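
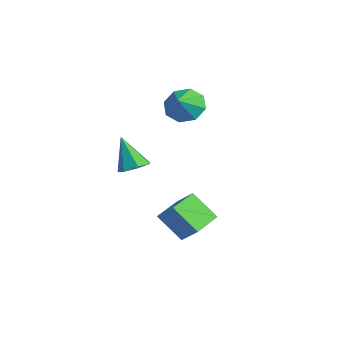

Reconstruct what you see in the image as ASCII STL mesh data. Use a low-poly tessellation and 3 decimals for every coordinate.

solid 
facet normal -0.565 0.570 -0.596
outer loop
vertex -2.247 1.588 1.325
vertex -3.011 1.434 1.902
vertex -2.303 2.095 1.863
endloop
endfacet
facet normal 0.994 -0.007 0.110
outer loop
vertex -2.247 1.588 1.325
vertex -2.303 2.095 1.863
vertex -2.389 0.806 2.558
endloop
endfacet
facet normal -0.565 0.570 -0.596
outer loop
vertex -2.303 2.095 1.863
vertex -3.011 1.434 1.902
vertex -2.774 2.215 2.425
endloop
endfacet
facet normal 0.766 0.265 0.586
outer loop
vertex -2.303 2.095 1.863
vertex -2.774 2.215 2.425
vertex -2.389 0.806 2.558
endloop
endfacet
facet normal -0.565 0.571 -0.596
outer loop
vertex -2.774 2.215 2.425
vertex -3.011 1.434 1.902
vertex -3.383 1.878 2.68
endloop
endfacet
facet normal 0.299 0.170 0.939
outer loop
vertex -2.774 2.215 2.425
vertex -3.383 1.878 2.68
vertex -2.389 0.806 2.558
endloop
endfacet
facet normal -0.566 0.570 -0.596
outer loop
vertex -3.383 1.878 2.68
vertex -3.011 1.434 1.902
vertex -3.775 1.279 2.48
endloop
endfacet
facet normal -0.134 -0.234 0.963
outer loop
vertex -3.383 1.878 2.68
vertex -3.775 1.279 2.48
vertex -2.389 0.806 2.558
endloop
endfacet
facet normal -0.566 0.570 -0.595
outer loop
vertex -3.775 1.279 2.48
vertex -3.011 1.434 1.902
vertex -3.719 0.772 1.941
endloop
endfacet
facet normal -0.280 -0.714 0.642
outer loop
vertex -3.775 1.279 2.48
vertex -3.719 0.772 1.941
vertex -2.389 0.806 2.558
endloop
endfacet
facet normal -0.566 0.570 -0.596
outer loop
vertex -3.719 0.772 1.941
vertex -3.011 1.434 1.902
vertex -3.249 0.652 1.38
endloop
endfacet
facet normal -0.052 -0.985 0.167
outer loop
vertex -3.719 0.772 1.941
vertex -3.249 0.652 1.38
vertex -2.389 0.806 2.558
endloop
endfacet
facet normal -0.565 0.570 -0.596
outer loop
vertex -3.249 0.652 1.38
vertex -3.011 1.434 1.902
vertex -2.639 0.989 1.124
endloop
endfacet
facet normal 0.414 -0.891 -0.186
outer loop
vertex -3.249 0.652 1.38
vertex -2.639 0.989 1.124
vertex -2.389 0.806 2.558
endloop
endfacet
facet normal -0.565 0.570 -0.596
outer loop
vertex -2.639 0.989 1.124
vertex -3.011 1.434 1.902
vertex -2.247 1.588 1.325
endloop
endfacet
facet normal 0.849 -0.485 -0.210
outer loop
vertex -2.639 0.989 1.124
vertex -2.247 1.588 1.325
vertex -2.389 0.806 2.558
endloop
endfacet
facet normal -0.503 0.848 0.165
outer loop
vertex -1.367 0.298 -2.981
vertex -0.523 0.638 -2.154
vertex -0.513 1.034 -4.158
endloop
endfacet
facet normal -0.687 -0.277 -0.672
outer loop
vertex 0.243 -0.238 -4.406
vertex -1.367 0.298 -2.981
vertex -0.513 1.034 -4.158
endloop
endfacet
facet normal -0.504 0.848 0.165
outer loop
vertex -0.513 1.034 -4.158
vertex -0.523 0.638 -2.154
vertex 0.332 1.375 -3.331
endloop
endfacet
facet normal 0.524 0.452 -0.722
outer loop
vertex 0.332 1.375 -3.331
vertex 0.243 -0.238 -4.406
vertex -0.513 1.034 -4.158
endloop
endfacet
facet normal -0.525 -0.452 0.721
outer loop
vertex -1.367 0.298 -2.981
vertex 0.233 -0.634 -2.402
vertex -0.523 0.638 -2.154
endloop
endfacet
facet normal -0.687 -0.276 -0.672
outer loop
vertex -0.612 -0.975 -3.229
vertex -1.367 0.298 -2.981
vertex 0.243 -0.238 -4.406
endloop
endfacet
facet normal -0.524 -0.452 0.722
outer loop
vertex -0.612 -0.975 -3.229
vertex 0.233 -0.634 -2.402
vertex -1.367 0.298 -2.981
endloop
endfacet
facet normal 0.687 0.277 0.672
outer loop
vertex -0.523 0.638 -2.154
vertex 0.233 -0.634 -2.402
vertex 0.332 1.375 -3.331
endloop
endfacet
facet normal 0.525 0.452 -0.721
outer loop
vertex 1.087 0.102 -3.579
vertex 0.243 -0.238 -4.406
vertex 0.332 1.375 -3.331
endloop
endfacet
facet normal 0.687 0.277 0.672
outer loop
vertex 0.332 1.375 -3.331
vertex 0.233 -0.634 -2.402
vertex 1.087 0.102 -3.579
endloop
endfacet
facet normal 0.504 -0.848 -0.165
outer loop
vertex 1.087 0.102 -3.579
vertex -0.612 -0.975 -3.229
vertex 0.243 -0.238 -4.406
endloop
endfacet
facet normal 0.504 -0.848 -0.165
outer loop
vertex 0.233 -0.634 -2.402
vertex -0.612 -0.975 -3.229
vertex 1.087 0.102 -3.579
endloop
endfacet
facet normal 0.413 0.179 -0.893
outer loop
vertex -2.411 -1.681 -1.221
vertex -2.805 -1.022 -1.271
vertex -2.106 -1.141 -0.972
endloop
endfacet
facet normal 0.584 -0.588 0.560
outer loop
vertex -2.411 -1.681 -1.221
vertex -2.106 -1.141 -0.972
vertex -3.535 -1.338 0.311
endloop
endfacet
facet normal 0.413 0.179 -0.893
outer loop
vertex -2.106 -1.141 -0.972
vertex -2.805 -1.022 -1.271
vertex -2.327 -0.512 -0.948
endloop
endfacet
facet normal 0.640 0.196 0.743
outer loop
vertex -2.106 -1.141 -0.972
vertex -2.327 -0.512 -0.948
vertex -3.535 -1.338 0.311
endloop
endfacet
facet normal 0.412 0.179 -0.893
outer loop
vertex -2.327 -0.512 -0.948
vertex -2.805 -1.022 -1.271
vertex -2.908 -0.266 -1.167
endloop
endfacet
facet normal 0.101 0.784 0.612
outer loop
vertex -2.327 -0.512 -0.948
vertex -2.908 -0.266 -1.167
vertex -3.535 -1.338 0.311
endloop
endfacet
facet normal 0.412 0.179 -0.894
outer loop
vertex -2.908 -0.266 -1.167
vertex -2.805 -1.022 -1.271
vertex -3.412 -0.589 -1.464
endloop
endfacet
facet normal -0.626 0.733 0.266
outer loop
vertex -2.908 -0.266 -1.167
vertex -3.412 -0.589 -1.464
vertex -3.535 -1.338 0.311
endloop
endfacet
facet normal 0.412 0.180 -0.893
outer loop
vertex -3.412 -0.589 -1.464
vertex -2.805 -1.022 -1.271
vertex -3.458 -1.238 -1.616
endloop
endfacet
facet normal -0.996 0.079 -0.036
outer loop
vertex -3.412 -0.589 -1.464
vertex -3.458 -1.238 -1.616
vertex -3.535 -1.338 0.311
endloop
endfacet
facet normal 0.413 0.178 -0.893
outer loop
vertex -3.458 -1.238 -1.616
vertex -2.805 -1.022 -1.271
vertex -3.013 -1.724 -1.507
endloop
endfacet
facet normal -0.729 -0.682 -0.064
outer loop
vertex -3.458 -1.238 -1.616
vertex -3.013 -1.724 -1.507
vertex -3.535 -1.338 0.311
endloop
endfacet
facet normal 0.412 0.178 -0.894
outer loop
vertex -3.013 -1.724 -1.507
vertex -2.805 -1.022 -1.271
vertex -2.411 -1.681 -1.221
endloop
endfacet
facet normal -0.025 -0.979 0.201
outer loop
vertex -3.013 -1.724 -1.507
vertex -2.411 -1.681 -1.221
vertex -3.535 -1.338 0.311
endloop
endfacet

endsolid


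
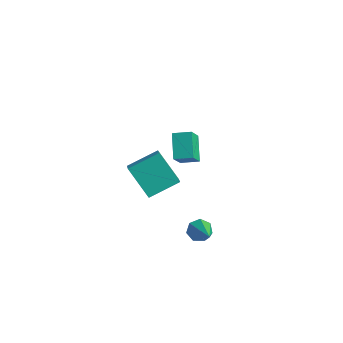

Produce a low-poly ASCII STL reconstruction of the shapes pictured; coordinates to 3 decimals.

solid 
facet normal -0.743 0.408 -0.531
outer loop
vertex 2.27 0.649 -3.671
vertex 1.927 0.665 -3.179
vertex 2.304 1.083 -3.385
endloop
endfacet
facet normal 0.849 0.243 -0.469
outer loop
vertex 2.27 0.649 -3.671
vertex 2.304 1.083 -3.385
vertex 3.293 -0.085 -2.201
endloop
endfacet
facet normal -0.743 0.408 -0.531
outer loop
vertex 2.304 1.083 -3.385
vertex 1.927 0.665 -3.179
vertex 2.054 1.202 -2.944
endloop
endfacet
facet normal 0.657 0.733 0.175
outer loop
vertex 2.304 1.083 -3.385
vertex 2.054 1.202 -2.944
vertex 3.293 -0.085 -2.201
endloop
endfacet
facet normal -0.743 0.408 -0.531
outer loop
vertex 2.054 1.202 -2.944
vertex 1.927 0.665 -3.179
vertex 1.708 0.916 -2.68
endloop
endfacet
facet normal 0.127 0.585 0.801
outer loop
vertex 2.054 1.202 -2.944
vertex 1.708 0.916 -2.68
vertex 3.293 -0.085 -2.201
endloop
endfacet
facet normal -0.743 0.407 -0.531
outer loop
vertex 1.708 0.916 -2.68
vertex 1.927 0.665 -3.179
vertex 1.527 0.441 -2.791
endloop
endfacet
facet normal -0.339 -0.089 0.936
outer loop
vertex 1.708 0.916 -2.68
vertex 1.527 0.441 -2.791
vertex 3.293 -0.085 -2.201
endloop
endfacet
facet normal -0.743 0.407 -0.531
outer loop
vertex 1.527 0.441 -2.791
vertex 1.927 0.665 -3.179
vertex 1.647 0.134 -3.194
endloop
endfacet
facet normal -0.394 -0.784 0.480
outer loop
vertex 1.527 0.441 -2.791
vertex 1.647 0.134 -3.194
vertex 3.293 -0.085 -2.201
endloop
endfacet
facet normal -0.743 0.407 -0.531
outer loop
vertex 1.647 0.134 -3.194
vertex 1.927 0.665 -3.179
vertex 1.978 0.227 -3.586
endloop
endfacet
facet normal 0.007 -0.974 -0.226
outer loop
vertex 1.647 0.134 -3.194
vertex 1.978 0.227 -3.586
vertex 3.293 -0.085 -2.201
endloop
endfacet
facet normal -0.743 0.407 -0.531
outer loop
vertex 1.978 0.227 -3.586
vertex 1.927 0.665 -3.179
vertex 2.27 0.649 -3.671
endloop
endfacet
facet normal 0.559 -0.517 -0.648
outer loop
vertex 1.978 0.227 -3.586
vertex 2.27 0.649 -3.671
vertex 3.293 -0.085 -2.201
endloop
endfacet
facet normal -0.674 -0.062 0.736
outer loop
vertex -2.997 0.982 -2.254
vertex -2.405 2.363 -1.596
vertex -3.622 1.502 -2.783
endloop
endfacet
facet normal -0.361 -0.842 -0.402
outer loop
vertex -2.375 1.617 -4.144
vertex -2.997 0.982 -2.254
vertex -3.622 1.502 -2.783
endloop
endfacet
facet normal -0.674 -0.062 0.736
outer loop
vertex -3.622 1.502 -2.783
vertex -2.405 2.363 -1.596
vertex -3.03 2.883 -2.124
endloop
endfacet
facet normal -0.644 0.536 -0.545
outer loop
vertex -3.03 2.883 -2.124
vertex -2.375 1.617 -4.144
vertex -3.622 1.502 -2.783
endloop
endfacet
facet normal 0.644 -0.536 0.545
outer loop
vertex -2.997 0.982 -2.254
vertex -1.158 2.478 -2.957
vertex -2.405 2.363 -1.596
endloop
endfacet
facet normal -0.361 -0.842 -0.402
outer loop
vertex -1.75 1.097 -3.616
vertex -2.997 0.982 -2.254
vertex -2.375 1.617 -4.144
endloop
endfacet
facet normal 0.645 -0.536 0.545
outer loop
vertex -1.75 1.097 -3.616
vertex -1.158 2.478 -2.957
vertex -2.997 0.982 -2.254
endloop
endfacet
facet normal 0.361 0.842 0.402
outer loop
vertex -2.405 2.363 -1.596
vertex -1.158 2.478 -2.957
vertex -3.03 2.883 -2.124
endloop
endfacet
facet normal -0.645 0.536 -0.545
outer loop
vertex -1.783 2.998 -3.486
vertex -2.375 1.617 -4.144
vertex -3.03 2.883 -2.124
endloop
endfacet
facet normal 0.361 0.842 0.401
outer loop
vertex -3.03 2.883 -2.124
vertex -1.158 2.478 -2.957
vertex -1.783 2.998 -3.486
endloop
endfacet
facet normal 0.674 0.062 -0.736
outer loop
vertex -1.783 2.998 -3.486
vertex -1.75 1.097 -3.616
vertex -2.375 1.617 -4.144
endloop
endfacet
facet normal 0.674 0.062 -0.736
outer loop
vertex -1.158 2.478 -2.957
vertex -1.75 1.097 -3.616
vertex -1.783 2.998 -3.486
endloop
endfacet
facet normal -0.592 0.508 0.625
outer loop
vertex 0.678 0.214 3.021
vertex 1.321 0.741 3.202
vertex 0.332 0.956 2.09
endloop
endfacet
facet normal -0.756 -0.619 -0.212
outer loop
vertex 1.119 0.279 1.258
vertex 0.678 0.214 3.021
vertex 0.332 0.956 2.09
endloop
endfacet
facet normal -0.592 0.510 0.625
outer loop
vertex 0.332 0.956 2.09
vertex 1.321 0.741 3.202
vertex 0.975 1.482 2.27
endloop
endfacet
facet normal -0.279 0.598 -0.751
outer loop
vertex 0.975 1.482 2.27
vertex 1.119 0.279 1.258
vertex 0.332 0.956 2.09
endloop
endfacet
facet normal 0.279 -0.598 0.751
outer loop
vertex 0.678 0.214 3.021
vertex 2.108 0.064 2.37
vertex 1.321 0.741 3.202
endloop
endfacet
facet normal -0.756 -0.619 -0.212
outer loop
vertex 1.465 -0.462 2.19
vertex 0.678 0.214 3.021
vertex 1.119 0.279 1.258
endloop
endfacet
facet normal 0.279 -0.598 0.751
outer loop
vertex 1.465 -0.462 2.19
vertex 2.108 0.064 2.37
vertex 0.678 0.214 3.021
endloop
endfacet
facet normal 0.756 0.619 0.212
outer loop
vertex 1.321 0.741 3.202
vertex 2.108 0.064 2.37
vertex 0.975 1.482 2.27
endloop
endfacet
facet normal -0.279 0.598 -0.751
outer loop
vertex 1.762 0.806 1.439
vertex 1.119 0.279 1.258
vertex 0.975 1.482 2.27
endloop
endfacet
facet normal 0.756 0.619 0.212
outer loop
vertex 0.975 1.482 2.27
vertex 2.108 0.064 2.37
vertex 1.762 0.806 1.439
endloop
endfacet
facet normal 0.593 -0.509 -0.624
outer loop
vertex 1.762 0.806 1.439
vertex 1.465 -0.462 2.19
vertex 1.119 0.279 1.258
endloop
endfacet
facet normal 0.591 -0.509 -0.625
outer loop
vertex 2.108 0.064 2.37
vertex 1.465 -0.462 2.19
vertex 1.762 0.806 1.439
endloop
endfacet

endsolid


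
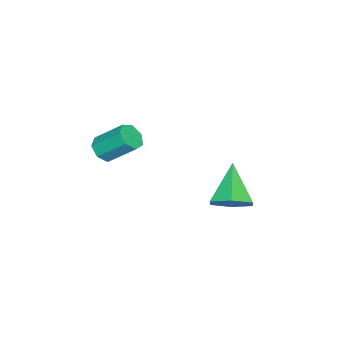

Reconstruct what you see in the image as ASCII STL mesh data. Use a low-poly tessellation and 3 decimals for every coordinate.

solid 
facet normal 0.678 0.260 -0.687
outer loop
vertex -2.297 0.872 -3.385
vertex -2.84 1.461 -3.698
vertex -2.288 1.673 -3.073
endloop
endfacet
facet normal 0.414 -0.334 0.847
outer loop
vertex -2.297 0.872 -3.385
vertex -2.288 1.673 -3.073
vertex -4.04 0.999 -2.482
endloop
endfacet
facet normal 0.678 0.261 -0.687
outer loop
vertex -2.288 1.673 -3.073
vertex -2.84 1.461 -3.698
vertex -2.831 2.262 -3.385
endloop
endfacet
facet normal 0.083 0.525 0.847
outer loop
vertex -2.288 1.673 -3.073
vertex -2.831 2.262 -3.385
vertex -4.04 0.999 -2.482
endloop
endfacet
facet normal 0.678 0.261 -0.687
outer loop
vertex -2.831 2.262 -3.385
vertex -2.84 1.461 -3.698
vertex -3.383 2.05 -4.01
endloop
endfacet
facet normal -0.594 0.759 0.267
outer loop
vertex -2.831 2.262 -3.385
vertex -3.383 2.05 -4.01
vertex -4.04 0.999 -2.482
endloop
endfacet
facet normal 0.678 0.262 -0.687
outer loop
vertex -3.383 2.05 -4.01
vertex -2.84 1.461 -3.698
vertex -3.391 1.249 -4.323
endloop
endfacet
facet normal -0.940 0.132 -0.314
outer loop
vertex -3.383 2.05 -4.01
vertex -3.391 1.249 -4.323
vertex -4.04 0.999 -2.482
endloop
endfacet
facet normal 0.679 0.261 -0.687
outer loop
vertex -3.391 1.249 -4.323
vertex -2.84 1.461 -3.698
vertex -2.848 0.66 -4.01
endloop
endfacet
facet normal -0.609 -0.728 -0.314
outer loop
vertex -3.391 1.249 -4.323
vertex -2.848 0.66 -4.01
vertex -4.04 0.999 -2.482
endloop
endfacet
facet normal 0.679 0.261 -0.687
outer loop
vertex -2.848 0.66 -4.01
vertex -2.84 1.461 -3.698
vertex -2.297 0.872 -3.385
endloop
endfacet
facet normal 0.068 -0.962 0.266
outer loop
vertex -2.848 0.66 -4.01
vertex -2.297 0.872 -3.385
vertex -4.04 0.999 -2.482
endloop
endfacet
facet normal 0.074 -0.753 -0.654
outer loop
vertex -1.75 -3.168 -1.858
vertex -2.338 -3.217 -1.868
vertex -1.991 -2.886 -2.21
endloop
endfacet
facet normal 0.879 0.359 -0.314
outer loop
vertex -1.75 -3.168 -1.858
vertex -1.991 -2.886 -2.21
vertex -1.854 -2.114 -0.942
endloop
endfacet
facet normal 0.880 0.357 -0.312
outer loop
vertex -1.854 -2.114 -0.942
vertex -1.991 -2.886 -2.21
vertex -2.094 -1.831 -1.295
endloop
endfacet
facet normal -0.074 0.753 0.654
outer loop
vertex -1.854 -2.114 -0.942
vertex -2.094 -1.831 -1.295
vertex -2.442 -2.163 -0.952
endloop
endfacet
facet normal 0.074 -0.753 -0.654
outer loop
vertex -1.991 -2.886 -2.21
vertex -2.338 -3.217 -1.868
vertex -2.493 -2.853 -2.305
endloop
endfacet
facet normal 0.182 0.654 -0.734
outer loop
vertex -1.991 -2.886 -2.21
vertex -2.493 -2.853 -2.305
vertex -2.094 -1.831 -1.295
endloop
endfacet
facet normal 0.182 0.654 -0.734
outer loop
vertex -2.094 -1.831 -1.295
vertex -2.493 -2.853 -2.305
vertex -2.596 -1.798 -1.39
endloop
endfacet
facet normal -0.074 0.753 0.654
outer loop
vertex -2.094 -1.831 -1.295
vertex -2.596 -1.798 -1.39
vertex -2.442 -2.163 -0.952
endloop
endfacet
facet normal 0.073 -0.754 -0.653
outer loop
vertex -2.493 -2.853 -2.305
vertex -2.338 -3.217 -1.868
vertex -2.879 -3.094 -2.07
endloop
endfacet
facet normal -0.653 0.459 -0.602
outer loop
vertex -2.493 -2.853 -2.305
vertex -2.879 -3.094 -2.07
vertex -2.596 -1.798 -1.39
endloop
endfacet
facet normal -0.654 0.459 -0.602
outer loop
vertex -2.596 -1.798 -1.39
vertex -2.879 -3.094 -2.07
vertex -2.982 -2.04 -1.155
endloop
endfacet
facet normal -0.074 0.753 0.654
outer loop
vertex -2.596 -1.798 -1.39
vertex -2.982 -2.04 -1.155
vertex -2.442 -2.163 -0.952
endloop
endfacet
facet normal 0.073 -0.753 -0.654
outer loop
vertex -2.879 -3.094 -2.07
vertex -2.338 -3.217 -1.868
vertex -2.857 -3.428 -1.683
endloop
endfacet
facet normal -0.996 -0.084 -0.016
outer loop
vertex -2.879 -3.094 -2.07
vertex -2.857 -3.428 -1.683
vertex -2.982 -2.04 -1.155
endloop
endfacet
facet normal -0.996 -0.083 -0.018
outer loop
vertex -2.982 -2.04 -1.155
vertex -2.857 -3.428 -1.683
vertex -2.961 -2.374 -0.768
endloop
endfacet
facet normal -0.074 0.753 0.654
outer loop
vertex -2.982 -2.04 -1.155
vertex -2.961 -2.374 -0.768
vertex -2.442 -2.163 -0.952
endloop
endfacet
facet normal 0.073 -0.753 -0.653
outer loop
vertex -2.857 -3.428 -1.683
vertex -2.338 -3.217 -1.868
vertex -2.445 -3.603 -1.435
endloop
endfacet
facet normal -0.589 -0.562 0.581
outer loop
vertex -2.857 -3.428 -1.683
vertex -2.445 -3.603 -1.435
vertex -2.961 -2.374 -0.768
endloop
endfacet
facet normal -0.589 -0.562 0.580
outer loop
vertex -2.961 -2.374 -0.768
vertex -2.445 -3.603 -1.435
vertex -2.549 -2.549 -0.519
endloop
endfacet
facet normal -0.075 0.753 0.653
outer loop
vertex -2.961 -2.374 -0.768
vertex -2.549 -2.549 -0.519
vertex -2.442 -2.163 -0.952
endloop
endfacet
facet normal 0.072 -0.753 -0.654
outer loop
vertex -2.445 -3.603 -1.435
vertex -2.338 -3.217 -1.868
vertex -1.953 -3.488 -1.513
endloop
endfacet
facet normal 0.262 -0.618 0.741
outer loop
vertex -2.445 -3.603 -1.435
vertex -1.953 -3.488 -1.513
vertex -2.549 -2.549 -0.519
endloop
endfacet
facet normal 0.262 -0.618 0.741
outer loop
vertex -2.549 -2.549 -0.519
vertex -1.953 -3.488 -1.513
vertex -2.056 -2.434 -0.597
endloop
endfacet
facet normal -0.072 0.753 0.654
outer loop
vertex -2.549 -2.549 -0.519
vertex -2.056 -2.434 -0.597
vertex -2.442 -2.163 -0.952
endloop
endfacet
facet normal 0.074 -0.752 -0.654
outer loop
vertex -1.953 -3.488 -1.513
vertex -2.338 -3.217 -1.868
vertex -1.75 -3.168 -1.858
endloop
endfacet
facet normal 0.915 -0.210 0.344
outer loop
vertex -1.953 -3.488 -1.513
vertex -1.75 -3.168 -1.858
vertex -2.056 -2.434 -0.597
endloop
endfacet
facet normal 0.916 -0.208 0.343
outer loop
vertex -2.056 -2.434 -0.597
vertex -1.75 -3.168 -1.858
vertex -1.854 -2.114 -0.942
endloop
endfacet
facet normal -0.074 0.752 0.655
outer loop
vertex -2.056 -2.434 -0.597
vertex -1.854 -2.114 -0.942
vertex -2.442 -2.163 -0.952
endloop
endfacet

endsolid


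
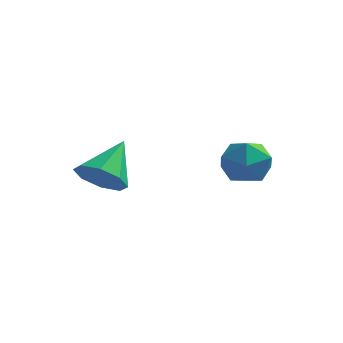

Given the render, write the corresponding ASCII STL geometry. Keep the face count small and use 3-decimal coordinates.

solid 
facet normal -0.147 0.410 0.900
outer loop
vertex 2.23 2.5 3.599
vertex 3.062 1.856 4.028
vertex 3.3 2.88 3.6
endloop
endfacet
facet normal -0.310 0.871 0.380
outer loop
vertex 2.23 2.5 3.599
vertex 3.3 2.88 3.6
vertex 2.641 3.043 2.69
endloop
endfacet
facet normal -0.817 0.576 -0.025
outer loop
vertex 2.23 2.5 3.599
vertex 2.641 3.043 2.69
vertex 1.994 2.119 2.556
endloop
endfacet
facet normal -0.967 -0.069 0.244
outer loop
vertex 2.23 2.5 3.599
vertex 1.994 2.119 2.556
vertex 2.255 1.385 3.383
endloop
endfacet
facet normal -0.553 -0.170 0.816
outer loop
vertex 2.23 2.5 3.599
vertex 2.255 1.385 3.383
vertex 3.062 1.856 4.028
endloop
endfacet
facet normal 0.271 0.962 -0.024
outer loop
vertex 2.641 3.043 2.69
vertex 3.3 2.88 3.6
vertex 3.725 2.735 2.557
endloop
endfacet
facet normal 0.535 0.217 0.817
outer loop
vertex 3.3 2.88 3.6
vertex 3.062 1.856 4.028
vertex 3.986 2.001 3.384
endloop
endfacet
facet normal -0.122 -0.723 0.680
outer loop
vertex 3.062 1.856 4.028
vertex 2.255 1.385 3.383
vertex 3.339 1.077 3.25
endloop
endfacet
facet normal -0.793 -0.558 -0.245
outer loop
vertex 2.255 1.385 3.383
vertex 1.994 2.119 2.556
vertex 2.68 1.24 2.34
endloop
endfacet
facet normal -0.550 0.484 -0.680
outer loop
vertex 1.994 2.119 2.556
vertex 2.641 3.043 2.69
vertex 2.918 2.264 1.912
endloop
endfacet
facet normal 0.967 0.069 -0.244
outer loop
vertex 3.75 1.62 2.341
vertex 3.725 2.735 2.557
vertex 3.986 2.001 3.384
endloop
endfacet
facet normal 0.817 -0.576 0.025
outer loop
vertex 3.75 1.62 2.341
vertex 3.986 2.001 3.384
vertex 3.339 1.077 3.25
endloop
endfacet
facet normal 0.310 -0.871 -0.380
outer loop
vertex 3.75 1.62 2.341
vertex 3.339 1.077 3.25
vertex 2.68 1.24 2.34
endloop
endfacet
facet normal 0.147 -0.410 -0.900
outer loop
vertex 3.75 1.62 2.341
vertex 2.68 1.24 2.34
vertex 2.918 2.264 1.912
endloop
endfacet
facet normal 0.553 0.170 -0.816
outer loop
vertex 3.75 1.62 2.341
vertex 2.918 2.264 1.912
vertex 3.725 2.735 2.557
endloop
endfacet
facet normal 0.793 0.558 0.245
outer loop
vertex 3.986 2.001 3.384
vertex 3.725 2.735 2.557
vertex 3.3 2.88 3.6
endloop
endfacet
facet normal 0.550 -0.484 0.680
outer loop
vertex 3.339 1.077 3.25
vertex 3.986 2.001 3.384
vertex 3.062 1.856 4.028
endloop
endfacet
facet normal -0.271 -0.962 0.024
outer loop
vertex 2.68 1.24 2.34
vertex 3.339 1.077 3.25
vertex 2.255 1.385 3.383
endloop
endfacet
facet normal -0.535 -0.217 -0.817
outer loop
vertex 2.918 2.264 1.912
vertex 2.68 1.24 2.34
vertex 1.994 2.119 2.556
endloop
endfacet
facet normal 0.122 0.723 -0.680
outer loop
vertex 3.725 2.735 2.557
vertex 2.918 2.264 1.912
vertex 2.641 3.043 2.69
endloop
endfacet
facet normal -0.124 -0.783 -0.610
outer loop
vertex -0.483 -1.532 2.501
vertex -1.004 -2.047 3.267
vertex -1.282 -1.391 2.482
endloop
endfacet
facet normal 0.166 0.880 -0.445
outer loop
vertex -0.483 -1.532 2.501
vertex -1.282 -1.391 2.482
vertex -0.756 -0.473 4.493
endloop
endfacet
facet normal -0.123 -0.783 -0.610
outer loop
vertex -1.282 -1.391 2.482
vertex -1.004 -2.047 3.267
vertex -1.918 -1.635 2.923
endloop
endfacet
facet normal -0.494 0.833 -0.251
outer loop
vertex -1.282 -1.391 2.482
vertex -1.918 -1.635 2.923
vertex -0.756 -0.473 4.493
endloop
endfacet
facet normal -0.123 -0.783 -0.610
outer loop
vertex -1.918 -1.635 2.923
vertex -1.004 -2.047 3.267
vertex -2.018 -2.12 3.566
endloop
endfacet
facet normal -0.831 0.498 0.247
outer loop
vertex -1.918 -1.635 2.923
vertex -2.018 -2.12 3.566
vertex -0.756 -0.473 4.493
endloop
endfacet
facet normal -0.124 -0.783 -0.610
outer loop
vertex -2.018 -2.12 3.566
vertex -1.004 -2.047 3.267
vertex -1.525 -2.562 4.033
endloop
endfacet
facet normal -0.651 0.073 0.756
outer loop
vertex -2.018 -2.12 3.566
vertex -1.525 -2.562 4.033
vertex -0.756 -0.473 4.493
endloop
endfacet
facet normal -0.123 -0.783 -0.610
outer loop
vertex -1.525 -2.562 4.033
vertex -1.004 -2.047 3.267
vertex -0.726 -2.702 4.052
endloop
endfacet
facet normal -0.057 -0.195 0.979
outer loop
vertex -1.525 -2.562 4.033
vertex -0.726 -2.702 4.052
vertex -0.756 -0.473 4.493
endloop
endfacet
facet normal -0.124 -0.783 -0.610
outer loop
vertex -0.726 -2.702 4.052
vertex -1.004 -2.047 3.267
vertex -0.09 -2.459 3.611
endloop
endfacet
facet normal 0.601 -0.147 0.786
outer loop
vertex -0.726 -2.702 4.052
vertex -0.09 -2.459 3.611
vertex -0.756 -0.473 4.493
endloop
endfacet
facet normal -0.123 -0.783 -0.610
outer loop
vertex -0.09 -2.459 3.611
vertex -1.004 -2.047 3.267
vertex 0.011 -1.974 2.968
endloop
endfacet
facet normal 0.939 0.187 0.288
outer loop
vertex -0.09 -2.459 3.611
vertex 0.011 -1.974 2.968
vertex -0.756 -0.473 4.493
endloop
endfacet
facet normal -0.123 -0.783 -0.610
outer loop
vertex 0.011 -1.974 2.968
vertex -1.004 -2.047 3.267
vertex -0.483 -1.532 2.501
endloop
endfacet
facet normal 0.758 0.613 -0.222
outer loop
vertex 0.011 -1.974 2.968
vertex -0.483 -1.532 2.501
vertex -0.756 -0.473 4.493
endloop
endfacet

endsolid


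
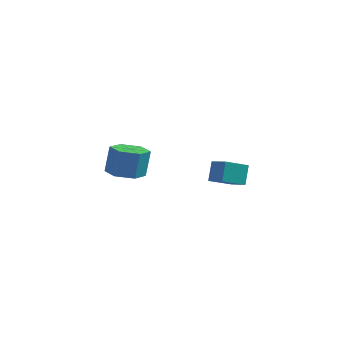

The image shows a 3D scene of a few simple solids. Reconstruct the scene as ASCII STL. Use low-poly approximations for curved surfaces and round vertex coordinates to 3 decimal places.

solid 
facet normal -0.105 -0.126 -0.986
outer loop
vertex -2.76 -2.587 0.096
vertex -3.69 -2.058 0.127
vertex -2.776 -1.526 -0.038
endloop
endfacet
facet normal 0.994 0.002 -0.106
outer loop
vertex -2.76 -2.587 0.096
vertex -2.776 -1.526 -0.038
vertex -2.581 -2.372 1.782
endloop
endfacet
facet normal 0.994 0.002 -0.106
outer loop
vertex -2.581 -2.372 1.782
vertex -2.776 -1.526 -0.038
vertex -2.597 -1.31 1.649
endloop
endfacet
facet normal 0.104 0.125 0.987
outer loop
vertex -2.581 -2.372 1.782
vertex -2.597 -1.31 1.649
vertex -3.51 -1.842 1.813
endloop
endfacet
facet normal -0.105 -0.126 -0.986
outer loop
vertex -2.776 -1.526 -0.038
vertex -3.69 -2.058 0.127
vertex -3.705 -0.996 -0.007
endloop
endfacet
facet normal 0.485 0.859 -0.162
outer loop
vertex -2.776 -1.526 -0.038
vertex -3.705 -0.996 -0.007
vertex -2.597 -1.31 1.649
endloop
endfacet
facet normal 0.484 0.860 -0.161
outer loop
vertex -2.597 -1.31 1.649
vertex -3.705 -0.996 -0.007
vertex -3.526 -0.781 1.68
endloop
endfacet
facet normal 0.104 0.125 0.987
outer loop
vertex -2.597 -1.31 1.649
vertex -3.526 -0.781 1.68
vertex -3.51 -1.842 1.813
endloop
endfacet
facet normal -0.105 -0.126 -0.986
outer loop
vertex -3.705 -0.996 -0.007
vertex -3.69 -2.058 0.127
vertex -4.619 -1.528 0.158
endloop
endfacet
facet normal -0.510 0.859 -0.055
outer loop
vertex -3.705 -0.996 -0.007
vertex -4.619 -1.528 0.158
vertex -3.526 -0.781 1.68
endloop
endfacet
facet normal -0.510 0.859 -0.055
outer loop
vertex -3.526 -0.781 1.68
vertex -4.619 -1.528 0.158
vertex -4.44 -1.313 1.844
endloop
endfacet
facet normal 0.104 0.125 0.987
outer loop
vertex -3.526 -0.781 1.68
vertex -4.44 -1.313 1.844
vertex -3.51 -1.842 1.813
endloop
endfacet
facet normal -0.104 -0.125 -0.987
outer loop
vertex -4.619 -1.528 0.158
vertex -3.69 -2.058 0.127
vertex -4.603 -2.59 0.291
endloop
endfacet
facet normal -0.994 -0.002 0.106
outer loop
vertex -4.619 -1.528 0.158
vertex -4.603 -2.59 0.291
vertex -4.44 -1.313 1.844
endloop
endfacet
facet normal -0.994 -0.002 0.106
outer loop
vertex -4.44 -1.313 1.844
vertex -4.603 -2.59 0.291
vertex -4.424 -2.374 1.978
endloop
endfacet
facet normal 0.105 0.126 0.986
outer loop
vertex -4.44 -1.313 1.844
vertex -4.424 -2.374 1.978
vertex -3.51 -1.842 1.813
endloop
endfacet
facet normal -0.104 -0.125 -0.987
outer loop
vertex -4.603 -2.59 0.291
vertex -3.69 -2.058 0.127
vertex -3.674 -3.119 0.26
endloop
endfacet
facet normal -0.484 -0.860 0.161
outer loop
vertex -4.603 -2.59 0.291
vertex -3.674 -3.119 0.26
vertex -4.424 -2.374 1.978
endloop
endfacet
facet normal -0.485 -0.860 0.161
outer loop
vertex -4.424 -2.374 1.978
vertex -3.674 -3.119 0.26
vertex -3.495 -2.904 1.947
endloop
endfacet
facet normal 0.105 0.126 0.986
outer loop
vertex -4.424 -2.374 1.978
vertex -3.495 -2.904 1.947
vertex -3.51 -1.842 1.813
endloop
endfacet
facet normal -0.104 -0.125 -0.987
outer loop
vertex -3.674 -3.119 0.26
vertex -3.69 -2.058 0.127
vertex -2.76 -2.587 0.096
endloop
endfacet
facet normal 0.510 -0.859 0.055
outer loop
vertex -3.674 -3.119 0.26
vertex -2.76 -2.587 0.096
vertex -3.495 -2.904 1.947
endloop
endfacet
facet normal 0.510 -0.859 0.055
outer loop
vertex -3.495 -2.904 1.947
vertex -2.76 -2.587 0.096
vertex -2.581 -2.372 1.782
endloop
endfacet
facet normal 0.105 0.126 0.986
outer loop
vertex -3.495 -2.904 1.947
vertex -2.581 -2.372 1.782
vertex -3.51 -1.842 1.813
endloop
endfacet
facet normal -0.902 0.348 -0.256
outer loop
vertex 2.096 -3.188 2.365
vertex 2.708 -1.976 1.858
vertex 2.211 -3.717 1.238
endloop
endfacet
facet normal -0.422 -0.836 0.349
outer loop
vertex 3.212 -4.104 1.522
vertex 2.096 -3.188 2.365
vertex 2.211 -3.717 1.238
endloop
endfacet
facet normal -0.901 0.349 -0.256
outer loop
vertex 2.211 -3.717 1.238
vertex 2.708 -1.976 1.858
vertex 2.824 -2.505 0.731
endloop
endfacet
facet normal 0.092 -0.424 -0.901
outer loop
vertex 2.824 -2.505 0.731
vertex 3.212 -4.104 1.522
vertex 2.211 -3.717 1.238
endloop
endfacet
facet normal -0.092 0.423 0.901
outer loop
vertex 2.096 -3.188 2.365
vertex 3.709 -2.363 2.142
vertex 2.708 -1.976 1.858
endloop
endfacet
facet normal -0.423 -0.836 0.349
outer loop
vertex 3.096 -3.575 2.649
vertex 2.096 -3.188 2.365
vertex 3.212 -4.104 1.522
endloop
endfacet
facet normal -0.092 0.424 0.901
outer loop
vertex 3.096 -3.575 2.649
vertex 3.709 -2.363 2.142
vertex 2.096 -3.188 2.365
endloop
endfacet
facet normal 0.422 0.836 -0.349
outer loop
vertex 2.708 -1.976 1.858
vertex 3.709 -2.363 2.142
vertex 2.824 -2.505 0.731
endloop
endfacet
facet normal 0.092 -0.423 -0.901
outer loop
vertex 3.824 -2.892 1.015
vertex 3.212 -4.104 1.522
vertex 2.824 -2.505 0.731
endloop
endfacet
facet normal 0.423 0.836 -0.349
outer loop
vertex 2.824 -2.505 0.731
vertex 3.709 -2.363 2.142
vertex 3.824 -2.892 1.015
endloop
endfacet
facet normal 0.902 -0.348 0.256
outer loop
vertex 3.824 -2.892 1.015
vertex 3.096 -3.575 2.649
vertex 3.212 -4.104 1.522
endloop
endfacet
facet normal 0.902 -0.349 0.256
outer loop
vertex 3.709 -2.363 2.142
vertex 3.096 -3.575 2.649
vertex 3.824 -2.892 1.015
endloop
endfacet

endsolid


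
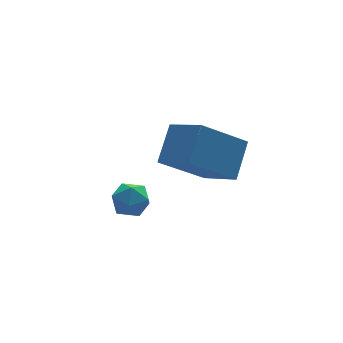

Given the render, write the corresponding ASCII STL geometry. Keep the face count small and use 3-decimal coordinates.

solid 
facet normal -0.056 0.998 -0.033
outer loop
vertex -2.546 -0.233 1.432
vertex -3.291 -0.275 1.42
vertex -2.93 -0.233 2.072
endloop
endfacet
facet normal 0.528 0.788 0.317
outer loop
vertex -2.546 -0.233 1.432
vertex -2.93 -0.233 2.072
vertex -2.301 -0.631 2.013
endloop
endfacet
facet normal 0.915 0.383 -0.124
outer loop
vertex -2.546 -0.233 1.432
vertex -2.301 -0.631 2.013
vertex -2.273 -0.92 1.326
endloop
endfacet
facet normal 0.571 0.342 -0.747
outer loop
vertex -2.546 -0.233 1.432
vertex -2.273 -0.92 1.326
vertex -2.885 -0.7 0.959
endloop
endfacet
facet normal -0.030 0.722 -0.691
outer loop
vertex -2.546 -0.233 1.432
vertex -2.885 -0.7 0.959
vertex -3.291 -0.275 1.42
endloop
endfacet
facet normal 0.322 0.381 0.867
outer loop
vertex -2.301 -0.631 2.013
vertex -2.93 -0.233 2.072
vertex -2.895 -0.92 2.361
endloop
endfacet
facet normal -0.624 0.722 0.299
outer loop
vertex -2.93 -0.233 2.072
vertex -3.291 -0.275 1.42
vertex -3.507 -0.7 1.994
endloop
endfacet
facet normal -0.582 0.274 -0.766
outer loop
vertex -3.291 -0.275 1.42
vertex -2.885 -0.7 0.959
vertex -3.479 -0.989 1.307
endloop
endfacet
facet normal 0.391 -0.340 -0.855
outer loop
vertex -2.885 -0.7 0.959
vertex -2.273 -0.92 1.326
vertex -2.85 -1.387 1.248
endloop
endfacet
facet normal 0.949 -0.274 0.154
outer loop
vertex -2.273 -0.92 1.326
vertex -2.301 -0.631 2.013
vertex -2.489 -1.345 1.9
endloop
endfacet
facet normal -0.571 -0.342 0.747
outer loop
vertex -3.234 -1.387 1.888
vertex -2.895 -0.92 2.361
vertex -3.507 -0.7 1.994
endloop
endfacet
facet normal -0.915 -0.383 0.124
outer loop
vertex -3.234 -1.387 1.888
vertex -3.507 -0.7 1.994
vertex -3.479 -0.989 1.307
endloop
endfacet
facet normal -0.528 -0.788 -0.317
outer loop
vertex -3.234 -1.387 1.888
vertex -3.479 -0.989 1.307
vertex -2.85 -1.387 1.248
endloop
endfacet
facet normal 0.056 -0.998 0.033
outer loop
vertex -3.234 -1.387 1.888
vertex -2.85 -1.387 1.248
vertex -2.489 -1.345 1.9
endloop
endfacet
facet normal 0.030 -0.722 0.691
outer loop
vertex -3.234 -1.387 1.888
vertex -2.489 -1.345 1.9
vertex -2.895 -0.92 2.361
endloop
endfacet
facet normal -0.391 0.340 0.855
outer loop
vertex -3.507 -0.7 1.994
vertex -2.895 -0.92 2.361
vertex -2.93 -0.233 2.072
endloop
endfacet
facet normal -0.949 0.274 -0.154
outer loop
vertex -3.479 -0.989 1.307
vertex -3.507 -0.7 1.994
vertex -3.291 -0.275 1.42
endloop
endfacet
facet normal -0.322 -0.381 -0.867
outer loop
vertex -2.85 -1.387 1.248
vertex -3.479 -0.989 1.307
vertex -2.885 -0.7 0.959
endloop
endfacet
facet normal 0.624 -0.722 -0.299
outer loop
vertex -2.489 -1.345 1.9
vertex -2.85 -1.387 1.248
vertex -2.273 -0.92 1.326
endloop
endfacet
facet normal 0.582 -0.274 0.766
outer loop
vertex -2.895 -0.92 2.361
vertex -2.489 -1.345 1.9
vertex -2.301 -0.631 2.013
endloop
endfacet
facet normal -0.544 -0.541 -0.641
outer loop
vertex -0.506 -0.283 2.271
vertex -1.004 1.118 1.511
vertex 1.212 -0.406 0.918
endloop
endfacet
facet normal 0.299 -0.839 0.455
outer loop
vertex 2.104 0.482 1.969
vertex -0.506 -0.283 2.271
vertex 1.212 -0.406 0.918
endloop
endfacet
facet normal -0.544 -0.541 -0.641
outer loop
vertex 1.212 -0.406 0.918
vertex -1.004 1.118 1.511
vertex 0.714 0.995 0.158
endloop
endfacet
facet normal 0.784 -0.056 -0.618
outer loop
vertex 0.714 0.995 0.158
vertex 2.104 0.482 1.969
vertex 1.212 -0.406 0.918
endloop
endfacet
facet normal -0.784 0.056 0.618
outer loop
vertex -0.506 -0.283 2.271
vertex -0.112 2.006 2.562
vertex -1.004 1.118 1.511
endloop
endfacet
facet normal 0.299 -0.839 0.455
outer loop
vertex 0.386 0.605 3.322
vertex -0.506 -0.283 2.271
vertex 2.104 0.482 1.969
endloop
endfacet
facet normal -0.784 0.056 0.618
outer loop
vertex 0.386 0.605 3.322
vertex -0.112 2.006 2.562
vertex -0.506 -0.283 2.271
endloop
endfacet
facet normal -0.299 0.839 -0.455
outer loop
vertex -1.004 1.118 1.511
vertex -0.112 2.006 2.562
vertex 0.714 0.995 0.158
endloop
endfacet
facet normal 0.784 -0.056 -0.618
outer loop
vertex 1.606 1.883 1.209
vertex 2.104 0.482 1.969
vertex 0.714 0.995 0.158
endloop
endfacet
facet normal -0.299 0.839 -0.455
outer loop
vertex 0.714 0.995 0.158
vertex -0.112 2.006 2.562
vertex 1.606 1.883 1.209
endloop
endfacet
facet normal 0.544 0.541 0.641
outer loop
vertex 1.606 1.883 1.209
vertex 0.386 0.605 3.322
vertex 2.104 0.482 1.969
endloop
endfacet
facet normal 0.544 0.541 0.641
outer loop
vertex -0.112 2.006 2.562
vertex 0.386 0.605 3.322
vertex 1.606 1.883 1.209
endloop
endfacet

endsolid


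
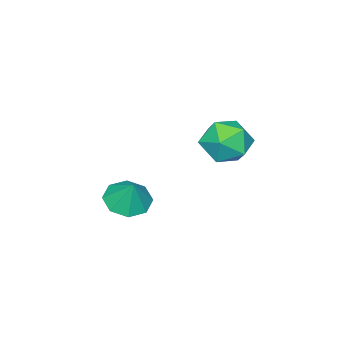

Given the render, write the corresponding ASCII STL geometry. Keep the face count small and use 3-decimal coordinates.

solid 
facet normal -0.223 -0.416 -0.881
outer loop
vertex 2.294 -2.828 -3.862
vertex 1.377 -2.756 -3.664
vertex 2.012 -2.205 -4.085
endloop
endfacet
facet normal 0.864 0.463 0.200
outer loop
vertex 2.294 -2.828 -3.862
vertex 2.012 -2.205 -4.085
vertex 1.663 -2.224 -2.536
endloop
endfacet
facet normal -0.223 -0.416 -0.881
outer loop
vertex 2.012 -2.205 -4.085
vertex 1.377 -2.756 -3.664
vertex 1.358 -1.905 -4.061
endloop
endfacet
facet normal 0.418 0.902 0.105
outer loop
vertex 2.012 -2.205 -4.085
vertex 1.358 -1.905 -4.061
vertex 1.663 -2.224 -2.536
endloop
endfacet
facet normal -0.223 -0.416 -0.881
outer loop
vertex 1.358 -1.905 -4.061
vertex 1.377 -2.756 -3.664
vertex 0.716 -2.103 -3.805
endloop
endfacet
facet normal -0.198 0.951 0.238
outer loop
vertex 1.358 -1.905 -4.061
vertex 0.716 -2.103 -3.805
vertex 1.663 -2.224 -2.536
endloop
endfacet
facet normal -0.223 -0.416 -0.882
outer loop
vertex 0.716 -2.103 -3.805
vertex 1.377 -2.756 -3.664
vertex 0.461 -2.685 -3.466
endloop
endfacet
facet normal -0.626 0.579 0.522
outer loop
vertex 0.716 -2.103 -3.805
vertex 0.461 -2.685 -3.466
vertex 1.663 -2.224 -2.536
endloop
endfacet
facet normal -0.223 -0.416 -0.881
outer loop
vertex 0.461 -2.685 -3.466
vertex 1.377 -2.756 -3.664
vertex 0.743 -3.308 -3.243
endloop
endfacet
facet normal -0.613 0.005 0.790
outer loop
vertex 0.461 -2.685 -3.466
vertex 0.743 -3.308 -3.243
vertex 1.663 -2.224 -2.536
endloop
endfacet
facet normal -0.223 -0.416 -0.882
outer loop
vertex 0.743 -3.308 -3.243
vertex 1.377 -2.756 -3.664
vertex 1.397 -3.608 -3.267
endloop
endfacet
facet normal -0.167 -0.435 0.885
outer loop
vertex 0.743 -3.308 -3.243
vertex 1.397 -3.608 -3.267
vertex 1.663 -2.224 -2.536
endloop
endfacet
facet normal -0.223 -0.416 -0.882
outer loop
vertex 1.397 -3.608 -3.267
vertex 1.377 -2.756 -3.664
vertex 2.039 -3.409 -3.523
endloop
endfacet
facet normal 0.449 -0.483 0.751
outer loop
vertex 1.397 -3.608 -3.267
vertex 2.039 -3.409 -3.523
vertex 1.663 -2.224 -2.536
endloop
endfacet
facet normal -0.223 -0.416 -0.881
outer loop
vertex 2.039 -3.409 -3.523
vertex 1.377 -2.756 -3.664
vertex 2.294 -2.828 -3.862
endloop
endfacet
facet normal 0.877 -0.112 0.468
outer loop
vertex 2.039 -3.409 -3.523
vertex 2.294 -2.828 -3.862
vertex 1.663 -2.224 -2.536
endloop
endfacet
facet normal -0.997 0.066 0.028
outer loop
vertex 0.214 1.99 0.705
vertex 0.139 1.01 0.332
vertex 0.179 1.176 1.369
endloop
endfacet
facet normal -0.701 0.468 0.537
outer loop
vertex 0.214 1.99 0.705
vertex 0.179 1.176 1.369
vertex 0.845 1.97 1.546
endloop
endfacet
facet normal -0.267 0.938 0.222
outer loop
vertex 0.214 1.99 0.705
vertex 0.845 1.97 1.546
vertex 1.217 2.296 0.618
endloop
endfacet
facet normal -0.294 0.825 -0.482
outer loop
vertex 0.214 1.99 0.705
vertex 1.217 2.296 0.618
vertex 0.78 1.702 -0.133
endloop
endfacet
facet normal -0.746 0.286 -0.602
outer loop
vertex 0.214 1.99 0.705
vertex 0.78 1.702 -0.133
vertex 0.139 1.01 0.332
endloop
endfacet
facet normal -0.305 0.044 0.951
outer loop
vertex 0.845 1.97 1.546
vertex 0.179 1.176 1.369
vertex 1.16 0.978 1.693
endloop
endfacet
facet normal -0.784 -0.607 0.127
outer loop
vertex 0.179 1.176 1.369
vertex 0.139 1.01 0.332
vertex 0.723 0.384 0.942
endloop
endfacet
facet normal -0.376 -0.251 -0.892
outer loop
vertex 0.139 1.01 0.332
vertex 0.78 1.702 -0.133
vertex 1.095 0.71 0.014
endloop
endfacet
facet normal 0.356 0.621 -0.698
outer loop
vertex 0.78 1.702 -0.133
vertex 1.217 2.296 0.618
vertex 1.761 1.504 0.191
endloop
endfacet
facet normal 0.399 0.803 0.442
outer loop
vertex 1.217 2.296 0.618
vertex 0.845 1.97 1.546
vertex 1.801 1.67 1.228
endloop
endfacet
facet normal 0.294 -0.825 0.482
outer loop
vertex 1.726 0.69 0.855
vertex 1.16 0.978 1.693
vertex 0.723 0.384 0.942
endloop
endfacet
facet normal 0.267 -0.938 -0.222
outer loop
vertex 1.726 0.69 0.855
vertex 0.723 0.384 0.942
vertex 1.095 0.71 0.014
endloop
endfacet
facet normal 0.701 -0.468 -0.537
outer loop
vertex 1.726 0.69 0.855
vertex 1.095 0.71 0.014
vertex 1.761 1.504 0.191
endloop
endfacet
facet normal 0.997 -0.066 -0.028
outer loop
vertex 1.726 0.69 0.855
vertex 1.761 1.504 0.191
vertex 1.801 1.67 1.228
endloop
endfacet
facet normal 0.746 -0.286 0.602
outer loop
vertex 1.726 0.69 0.855
vertex 1.801 1.67 1.228
vertex 1.16 0.978 1.693
endloop
endfacet
facet normal -0.356 -0.621 0.698
outer loop
vertex 0.723 0.384 0.942
vertex 1.16 0.978 1.693
vertex 0.179 1.176 1.369
endloop
endfacet
facet normal -0.399 -0.803 -0.442
outer loop
vertex 1.095 0.71 0.014
vertex 0.723 0.384 0.942
vertex 0.139 1.01 0.332
endloop
endfacet
facet normal 0.305 -0.044 -0.951
outer loop
vertex 1.761 1.504 0.191
vertex 1.095 0.71 0.014
vertex 0.78 1.702 -0.133
endloop
endfacet
facet normal 0.784 0.607 -0.127
outer loop
vertex 1.801 1.67 1.228
vertex 1.761 1.504 0.191
vertex 1.217 2.296 0.618
endloop
endfacet
facet normal 0.376 0.251 0.892
outer loop
vertex 1.16 0.978 1.693
vertex 1.801 1.67 1.228
vertex 0.845 1.97 1.546
endloop
endfacet

endsolid


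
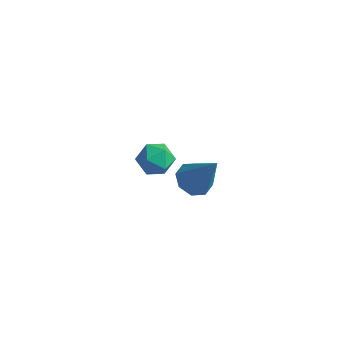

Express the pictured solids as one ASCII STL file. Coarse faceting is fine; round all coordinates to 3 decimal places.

solid 
facet normal -0.040 -0.222 0.974
outer loop
vertex 3.42 -3.71 3.44
vertex 2.623 -3.749 3.398
vertex 3.062 -4.403 3.267
endloop
endfacet
facet normal 0.565 -0.462 0.684
outer loop
vertex 3.42 -3.71 3.44
vertex 3.062 -4.403 3.267
vertex 3.721 -4.184 2.871
endloop
endfacet
facet normal 0.910 0.095 0.403
outer loop
vertex 3.42 -3.71 3.44
vertex 3.721 -4.184 2.871
vertex 3.689 -3.394 2.757
endloop
endfacet
facet normal 0.518 0.680 0.519
outer loop
vertex 3.42 -3.71 3.44
vertex 3.689 -3.394 2.757
vertex 3.01 -3.125 3.083
endloop
endfacet
facet normal -0.070 0.484 0.872
outer loop
vertex 3.42 -3.71 3.44
vertex 3.01 -3.125 3.083
vertex 2.623 -3.749 3.398
endloop
endfacet
facet normal 0.393 -0.907 0.152
outer loop
vertex 3.721 -4.184 2.871
vertex 3.062 -4.403 3.267
vertex 3.11 -4.515 2.477
endloop
endfacet
facet normal -0.587 -0.518 0.622
outer loop
vertex 3.062 -4.403 3.267
vertex 2.623 -3.749 3.398
vertex 2.431 -4.246 2.803
endloop
endfacet
facet normal -0.633 0.624 0.458
outer loop
vertex 2.623 -3.749 3.398
vertex 3.01 -3.125 3.083
vertex 2.399 -3.456 2.689
endloop
endfacet
facet normal 0.318 0.941 -0.114
outer loop
vertex 3.01 -3.125 3.083
vertex 3.689 -3.394 2.757
vertex 3.058 -3.237 2.293
endloop
endfacet
facet normal 0.953 -0.005 -0.303
outer loop
vertex 3.689 -3.394 2.757
vertex 3.721 -4.184 2.871
vertex 3.497 -3.891 2.162
endloop
endfacet
facet normal -0.518 -0.680 -0.519
outer loop
vertex 2.7 -3.93 2.12
vertex 3.11 -4.515 2.477
vertex 2.431 -4.246 2.803
endloop
endfacet
facet normal -0.910 -0.095 -0.403
outer loop
vertex 2.7 -3.93 2.12
vertex 2.431 -4.246 2.803
vertex 2.399 -3.456 2.689
endloop
endfacet
facet normal -0.565 0.462 -0.684
outer loop
vertex 2.7 -3.93 2.12
vertex 2.399 -3.456 2.689
vertex 3.058 -3.237 2.293
endloop
endfacet
facet normal 0.040 0.222 -0.974
outer loop
vertex 2.7 -3.93 2.12
vertex 3.058 -3.237 2.293
vertex 3.497 -3.891 2.162
endloop
endfacet
facet normal 0.070 -0.484 -0.872
outer loop
vertex 2.7 -3.93 2.12
vertex 3.497 -3.891 2.162
vertex 3.11 -4.515 2.477
endloop
endfacet
facet normal -0.318 -0.941 0.114
outer loop
vertex 2.431 -4.246 2.803
vertex 3.11 -4.515 2.477
vertex 3.062 -4.403 3.267
endloop
endfacet
facet normal -0.953 0.005 0.303
outer loop
vertex 2.399 -3.456 2.689
vertex 2.431 -4.246 2.803
vertex 2.623 -3.749 3.398
endloop
endfacet
facet normal -0.393 0.907 -0.152
outer loop
vertex 3.058 -3.237 2.293
vertex 2.399 -3.456 2.689
vertex 3.01 -3.125 3.083
endloop
endfacet
facet normal 0.587 0.518 -0.622
outer loop
vertex 3.497 -3.891 2.162
vertex 3.058 -3.237 2.293
vertex 3.689 -3.394 2.757
endloop
endfacet
facet normal 0.633 -0.624 -0.458
outer loop
vertex 3.11 -4.515 2.477
vertex 3.497 -3.891 2.162
vertex 3.721 -4.184 2.871
endloop
endfacet
facet normal -0.512 0.025 -0.859
outer loop
vertex 3.099 -0.227 -3.05
vertex 2.414 0.027 -2.634
vertex 3.06 0.414 -3.008
endloop
endfacet
facet normal 0.980 0.072 -0.184
outer loop
vertex 3.099 -0.227 -3.05
vertex 3.06 0.414 -3.008
vertex 3.506 -0.027 -0.806
endloop
endfacet
facet normal -0.512 0.025 -0.858
outer loop
vertex 3.06 0.414 -3.008
vertex 2.414 0.027 -2.634
vertex 2.643 0.827 -2.747
endloop
endfacet
facet normal 0.704 0.711 -0.000
outer loop
vertex 3.06 0.414 -3.008
vertex 2.643 0.827 -2.747
vertex 3.506 -0.027 -0.806
endloop
endfacet
facet normal -0.512 0.025 -0.859
outer loop
vertex 2.643 0.827 -2.747
vertex 2.414 0.027 -2.634
vertex 2.092 0.772 -2.42
endloop
endfacet
facet normal 0.118 0.927 0.355
outer loop
vertex 2.643 0.827 -2.747
vertex 2.092 0.772 -2.42
vertex 3.506 -0.027 -0.806
endloop
endfacet
facet normal -0.513 0.025 -0.858
outer loop
vertex 2.092 0.772 -2.42
vertex 2.414 0.027 -2.634
vertex 1.73 0.281 -2.218
endloop
endfacet
facet normal -0.433 0.597 0.675
outer loop
vertex 2.092 0.772 -2.42
vertex 1.73 0.281 -2.218
vertex 3.506 -0.027 -0.806
endloop
endfacet
facet normal -0.513 0.025 -0.858
outer loop
vertex 1.73 0.281 -2.218
vertex 2.414 0.027 -2.634
vertex 1.769 -0.36 -2.26
endloop
endfacet
facet normal -0.629 -0.089 0.772
outer loop
vertex 1.73 0.281 -2.218
vertex 1.769 -0.36 -2.26
vertex 3.506 -0.027 -0.806
endloop
endfacet
facet normal -0.513 0.026 -0.858
outer loop
vertex 1.769 -0.36 -2.26
vertex 2.414 0.027 -2.634
vertex 2.186 -0.774 -2.522
endloop
endfacet
facet normal -0.353 -0.728 0.588
outer loop
vertex 1.769 -0.36 -2.26
vertex 2.186 -0.774 -2.522
vertex 3.506 -0.027 -0.806
endloop
endfacet
facet normal -0.512 0.026 -0.859
outer loop
vertex 2.186 -0.774 -2.522
vertex 2.414 0.027 -2.634
vertex 2.737 -0.718 -2.849
endloop
endfacet
facet normal 0.233 -0.944 0.232
outer loop
vertex 2.186 -0.774 -2.522
vertex 2.737 -0.718 -2.849
vertex 3.506 -0.027 -0.806
endloop
endfacet
facet normal -0.512 0.026 -0.859
outer loop
vertex 2.737 -0.718 -2.849
vertex 2.414 0.027 -2.634
vertex 3.099 -0.227 -3.05
endloop
endfacet
facet normal 0.784 -0.614 -0.088
outer loop
vertex 2.737 -0.718 -2.849
vertex 3.099 -0.227 -3.05
vertex 3.506 -0.027 -0.806
endloop
endfacet

endsolid


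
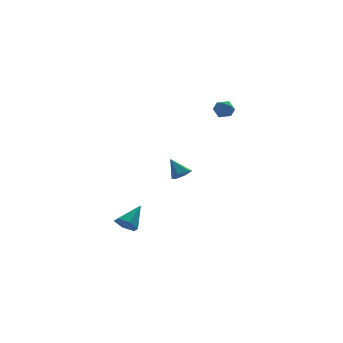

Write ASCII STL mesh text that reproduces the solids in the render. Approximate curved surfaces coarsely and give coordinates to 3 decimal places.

solid 
facet normal -0.725 -0.525 0.446
outer loop
vertex 1.936 3.608 4.035
vertex 2.31 3.039 3.974
vertex 2.37 3.43 4.532
endloop
endfacet
facet normal -0.718 0.149 0.680
outer loop
vertex 1.936 3.608 4.035
vertex 2.37 3.43 4.532
vertex 2.322 4.083 4.338
endloop
endfacet
facet normal -0.806 0.579 0.119
outer loop
vertex 1.936 3.608 4.035
vertex 2.322 4.083 4.338
vertex 2.232 4.097 3.66
endloop
endfacet
facet normal -0.869 0.170 -0.464
outer loop
vertex 1.936 3.608 4.035
vertex 2.232 4.097 3.66
vertex 2.225 3.451 3.436
endloop
endfacet
facet normal -0.819 -0.510 -0.261
outer loop
vertex 1.936 3.608 4.035
vertex 2.225 3.451 3.436
vertex 2.31 3.039 3.974
endloop
endfacet
facet normal -0.072 0.279 0.958
outer loop
vertex 2.322 4.083 4.338
vertex 2.37 3.43 4.532
vertex 2.935 3.809 4.464
endloop
endfacet
facet normal -0.086 -0.812 0.578
outer loop
vertex 2.37 3.43 4.532
vertex 2.31 3.039 3.974
vertex 2.928 3.163 4.24
endloop
endfacet
facet normal -0.236 -0.789 -0.567
outer loop
vertex 2.31 3.039 3.974
vertex 2.225 3.451 3.436
vertex 2.838 3.177 3.562
endloop
endfacet
facet normal -0.318 0.314 -0.895
outer loop
vertex 2.225 3.451 3.436
vertex 2.232 4.097 3.66
vertex 2.79 3.83 3.368
endloop
endfacet
facet normal -0.217 0.975 0.049
outer loop
vertex 2.232 4.097 3.66
vertex 2.322 4.083 4.338
vertex 2.85 4.221 3.926
endloop
endfacet
facet normal 0.869 -0.170 0.464
outer loop
vertex 3.224 3.652 3.865
vertex 2.935 3.809 4.464
vertex 2.928 3.163 4.24
endloop
endfacet
facet normal 0.806 -0.579 -0.119
outer loop
vertex 3.224 3.652 3.865
vertex 2.928 3.163 4.24
vertex 2.838 3.177 3.562
endloop
endfacet
facet normal 0.718 -0.149 -0.680
outer loop
vertex 3.224 3.652 3.865
vertex 2.838 3.177 3.562
vertex 2.79 3.83 3.368
endloop
endfacet
facet normal 0.725 0.525 -0.446
outer loop
vertex 3.224 3.652 3.865
vertex 2.79 3.83 3.368
vertex 2.85 4.221 3.926
endloop
endfacet
facet normal 0.819 0.510 0.261
outer loop
vertex 3.224 3.652 3.865
vertex 2.85 4.221 3.926
vertex 2.935 3.809 4.464
endloop
endfacet
facet normal 0.318 -0.314 0.895
outer loop
vertex 2.928 3.163 4.24
vertex 2.935 3.809 4.464
vertex 2.37 3.43 4.532
endloop
endfacet
facet normal 0.217 -0.975 -0.049
outer loop
vertex 2.838 3.177 3.562
vertex 2.928 3.163 4.24
vertex 2.31 3.039 3.974
endloop
endfacet
facet normal 0.072 -0.279 -0.958
outer loop
vertex 2.79 3.83 3.368
vertex 2.838 3.177 3.562
vertex 2.225 3.451 3.436
endloop
endfacet
facet normal 0.086 0.812 -0.578
outer loop
vertex 2.85 4.221 3.926
vertex 2.79 3.83 3.368
vertex 2.232 4.097 3.66
endloop
endfacet
facet normal 0.236 0.789 0.567
outer loop
vertex 2.935 3.809 4.464
vertex 2.85 4.221 3.926
vertex 2.322 4.083 4.338
endloop
endfacet
facet normal 0.328 -0.593 -0.735
outer loop
vertex 0.316 2.911 -0.226
vertex 0.067 3.319 -0.666
vertex 0.677 3.399 -0.458
endloop
endfacet
facet normal 0.574 -0.036 0.818
outer loop
vertex 0.316 2.911 -0.226
vertex 0.677 3.399 -0.458
vertex -0.367 4.101 0.306
endloop
endfacet
facet normal 0.329 -0.591 -0.737
outer loop
vertex 0.677 3.399 -0.458
vertex 0.067 3.319 -0.666
vertex 0.428 3.808 -0.897
endloop
endfacet
facet normal 0.666 0.696 0.270
outer loop
vertex 0.677 3.399 -0.458
vertex 0.428 3.808 -0.897
vertex -0.367 4.101 0.306
endloop
endfacet
facet normal 0.329 -0.591 -0.736
outer loop
vertex 0.428 3.808 -0.897
vertex 0.067 3.319 -0.666
vertex -0.183 3.728 -1.106
endloop
endfacet
facet normal -0.037 0.965 -0.260
outer loop
vertex 0.428 3.808 -0.897
vertex -0.183 3.728 -1.106
vertex -0.367 4.101 0.306
endloop
endfacet
facet normal 0.327 -0.592 -0.736
outer loop
vertex -0.183 3.728 -1.106
vertex 0.067 3.319 -0.666
vertex -0.544 3.24 -0.874
endloop
endfacet
facet normal -0.831 0.501 -0.241
outer loop
vertex -0.183 3.728 -1.106
vertex -0.544 3.24 -0.874
vertex -0.367 4.101 0.306
endloop
endfacet
facet normal 0.327 -0.593 -0.736
outer loop
vertex -0.544 3.24 -0.874
vertex 0.067 3.319 -0.666
vertex -0.295 2.831 -0.434
endloop
endfacet
facet normal -0.923 -0.231 0.307
outer loop
vertex -0.544 3.24 -0.874
vertex -0.295 2.831 -0.434
vertex -0.367 4.101 0.306
endloop
endfacet
facet normal 0.328 -0.593 -0.735
outer loop
vertex -0.295 2.831 -0.434
vertex 0.067 3.319 -0.666
vertex 0.316 2.911 -0.226
endloop
endfacet
facet normal -0.220 -0.500 0.837
outer loop
vertex -0.295 2.831 -0.434
vertex 0.316 2.911 -0.226
vertex -0.367 4.101 0.306
endloop
endfacet
facet normal -0.634 -0.455 -0.626
outer loop
vertex -2.623 2.78 -4.269
vertex -3.156 3.315 -4.118
vertex -2.659 3.419 -4.697
endloop
endfacet
facet normal 0.951 -0.134 -0.280
outer loop
vertex -2.623 2.78 -4.269
vertex -2.659 3.419 -4.697
vertex -2.084 4.085 -3.062
endloop
endfacet
facet normal -0.633 -0.456 -0.625
outer loop
vertex -2.659 3.419 -4.697
vertex -3.156 3.315 -4.118
vertex -3.192 3.953 -4.547
endloop
endfacet
facet normal 0.553 0.685 -0.474
outer loop
vertex -2.659 3.419 -4.697
vertex -3.192 3.953 -4.547
vertex -2.084 4.085 -3.062
endloop
endfacet
facet normal -0.634 -0.456 -0.624
outer loop
vertex -3.192 3.953 -4.547
vertex -3.156 3.315 -4.118
vertex -3.689 3.85 -3.967
endloop
endfacet
facet normal -0.164 0.986 0.035
outer loop
vertex -3.192 3.953 -4.547
vertex -3.689 3.85 -3.967
vertex -2.084 4.085 -3.062
endloop
endfacet
facet normal -0.634 -0.455 -0.625
outer loop
vertex -3.689 3.85 -3.967
vertex -3.156 3.315 -4.118
vertex -3.652 3.211 -3.539
endloop
endfacet
facet normal -0.485 0.467 0.739
outer loop
vertex -3.689 3.85 -3.967
vertex -3.652 3.211 -3.539
vertex -2.084 4.085 -3.062
endloop
endfacet
facet normal -0.634 -0.456 -0.625
outer loop
vertex -3.652 3.211 -3.539
vertex -3.156 3.315 -4.118
vertex -3.119 2.676 -3.689
endloop
endfacet
facet normal -0.089 -0.350 0.933
outer loop
vertex -3.652 3.211 -3.539
vertex -3.119 2.676 -3.689
vertex -2.084 4.085 -3.062
endloop
endfacet
facet normal -0.634 -0.456 -0.624
outer loop
vertex -3.119 2.676 -3.689
vertex -3.156 3.315 -4.118
vertex -2.623 2.78 -4.269
endloop
endfacet
facet normal 0.631 -0.651 0.422
outer loop
vertex -3.119 2.676 -3.689
vertex -2.623 2.78 -4.269
vertex -2.084 4.085 -3.062
endloop
endfacet

endsolid


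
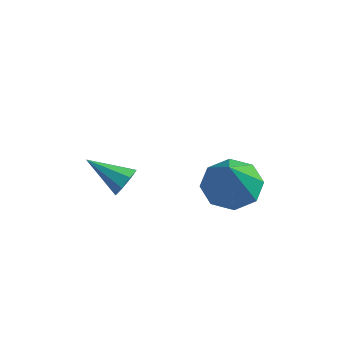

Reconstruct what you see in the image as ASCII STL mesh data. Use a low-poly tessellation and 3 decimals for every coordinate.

solid 
facet normal 0.864 0.143 -0.482
outer loop
vertex -0.873 -3.512 0.484
vertex -1.114 -3.815 -0.038
vertex -1.1 -3.199 0.17
endloop
endfacet
facet normal -0.103 0.666 0.738
outer loop
vertex -0.873 -3.512 0.484
vertex -1.1 -3.199 0.17
vertex -2.506 -4.045 0.738
endloop
endfacet
facet normal 0.864 0.143 -0.483
outer loop
vertex -1.1 -3.199 0.17
vertex -1.114 -3.815 -0.038
vertex -1.335 -3.247 -0.265
endloop
endfacet
facet normal -0.463 0.873 0.154
outer loop
vertex -1.1 -3.199 0.17
vertex -1.335 -3.247 -0.265
vertex -2.506 -4.045 0.738
endloop
endfacet
facet normal 0.864 0.143 -0.482
outer loop
vertex -1.335 -3.247 -0.265
vertex -1.114 -3.815 -0.038
vertex -1.441 -3.627 -0.568
endloop
endfacet
facet normal -0.729 0.540 -0.422
outer loop
vertex -1.335 -3.247 -0.265
vertex -1.441 -3.627 -0.568
vertex -2.506 -4.045 0.738
endloop
endfacet
facet normal 0.864 0.143 -0.482
outer loop
vertex -1.441 -3.627 -0.568
vertex -1.114 -3.815 -0.038
vertex -1.356 -4.117 -0.561
endloop
endfacet
facet normal -0.745 -0.139 -0.652
outer loop
vertex -1.441 -3.627 -0.568
vertex -1.356 -4.117 -0.561
vertex -2.506 -4.045 0.738
endloop
endfacet
facet normal 0.864 0.143 -0.482
outer loop
vertex -1.356 -4.117 -0.561
vertex -1.114 -3.815 -0.038
vertex -1.129 -4.43 -0.247
endloop
endfacet
facet normal -0.501 -0.766 -0.401
outer loop
vertex -1.356 -4.117 -0.561
vertex -1.129 -4.43 -0.247
vertex -2.506 -4.045 0.738
endloop
endfacet
facet normal 0.864 0.143 -0.483
outer loop
vertex -1.129 -4.43 -0.247
vertex -1.114 -3.815 -0.038
vertex -0.894 -4.382 0.188
endloop
endfacet
facet normal -0.141 -0.973 0.183
outer loop
vertex -1.129 -4.43 -0.247
vertex -0.894 -4.382 0.188
vertex -2.506 -4.045 0.738
endloop
endfacet
facet normal 0.864 0.143 -0.482
outer loop
vertex -0.894 -4.382 0.188
vertex -1.114 -3.815 -0.038
vertex -0.788 -4.002 0.491
endloop
endfacet
facet normal 0.125 -0.640 0.758
outer loop
vertex -0.894 -4.382 0.188
vertex -0.788 -4.002 0.491
vertex -2.506 -4.045 0.738
endloop
endfacet
facet normal 0.864 0.143 -0.482
outer loop
vertex -0.788 -4.002 0.491
vertex -1.114 -3.815 -0.038
vertex -0.873 -3.512 0.484
endloop
endfacet
facet normal 0.141 0.039 0.989
outer loop
vertex -0.788 -4.002 0.491
vertex -0.873 -3.512 0.484
vertex -2.506 -4.045 0.738
endloop
endfacet
facet normal -0.199 0.475 -0.857
outer loop
vertex 2.559 -3.01 -0.483
vertex 2.044 -2.245 0.06
vertex 3.054 -2.398 -0.259
endloop
endfacet
facet normal 0.784 -0.619 -0.041
outer loop
vertex 2.559 -3.01 -0.483
vertex 3.054 -2.398 -0.259
vertex 2.476 -3.275 1.92
endloop
endfacet
facet normal -0.199 0.475 -0.857
outer loop
vertex 3.054 -2.398 -0.259
vertex 2.044 -2.245 0.06
vertex 2.958 -1.696 0.152
endloop
endfacet
facet normal 0.968 -0.015 0.251
outer loop
vertex 3.054 -2.398 -0.259
vertex 2.958 -1.696 0.152
vertex 2.476 -3.275 1.92
endloop
endfacet
facet normal -0.199 0.475 -0.857
outer loop
vertex 2.958 -1.696 0.152
vertex 2.044 -2.245 0.06
vertex 2.327 -1.316 0.509
endloop
endfacet
facet normal 0.633 0.484 0.604
outer loop
vertex 2.958 -1.696 0.152
vertex 2.327 -1.316 0.509
vertex 2.476 -3.275 1.92
endloop
endfacet
facet normal -0.198 0.475 -0.858
outer loop
vertex 2.327 -1.316 0.509
vertex 2.044 -2.245 0.06
vertex 1.53 -1.48 0.602
endloop
endfacet
facet normal -0.025 0.583 0.812
outer loop
vertex 2.327 -1.316 0.509
vertex 1.53 -1.48 0.602
vertex 2.476 -3.275 1.92
endloop
endfacet
facet normal -0.198 0.475 -0.858
outer loop
vertex 1.53 -1.48 0.602
vertex 2.044 -2.245 0.06
vertex 1.034 -2.092 0.378
endloop
endfacet
facet normal -0.619 0.226 0.752
outer loop
vertex 1.53 -1.48 0.602
vertex 1.034 -2.092 0.378
vertex 2.476 -3.275 1.92
endloop
endfacet
facet normal -0.198 0.474 -0.858
outer loop
vertex 1.034 -2.092 0.378
vertex 2.044 -2.245 0.06
vertex 1.131 -2.794 -0.032
endloop
endfacet
facet normal -0.803 -0.379 0.460
outer loop
vertex 1.034 -2.092 0.378
vertex 1.131 -2.794 -0.032
vertex 2.476 -3.275 1.92
endloop
endfacet
facet normal -0.199 0.475 -0.857
outer loop
vertex 1.131 -2.794 -0.032
vertex 2.044 -2.245 0.06
vertex 1.762 -3.174 -0.389
endloop
endfacet
facet normal -0.468 -0.877 0.106
outer loop
vertex 1.131 -2.794 -0.032
vertex 1.762 -3.174 -0.389
vertex 2.476 -3.275 1.92
endloop
endfacet
facet normal -0.199 0.475 -0.857
outer loop
vertex 1.762 -3.174 -0.389
vertex 2.044 -2.245 0.06
vertex 2.559 -3.01 -0.483
endloop
endfacet
facet normal 0.189 -0.977 -0.101
outer loop
vertex 1.762 -3.174 -0.389
vertex 2.559 -3.01 -0.483
vertex 2.476 -3.275 1.92
endloop
endfacet

endsolid


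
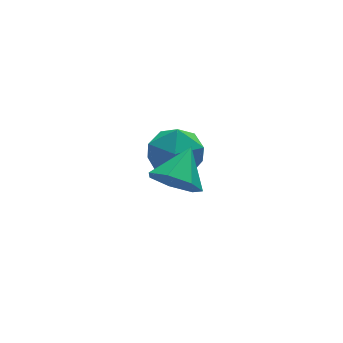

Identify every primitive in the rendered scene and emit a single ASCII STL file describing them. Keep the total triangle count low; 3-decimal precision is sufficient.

solid 
facet normal -0.991 0.105 -0.089
outer loop
vertex 0.276 4.227 1.31
vertex 0.154 3.192 1.45
vertex 0.148 3.839 2.279
endloop
endfacet
facet normal -0.696 0.694 0.186
outer loop
vertex 0.276 4.227 1.31
vertex 0.148 3.839 2.279
vertex 0.857 4.597 2.105
endloop
endfacet
facet normal -0.213 0.936 -0.280
outer loop
vertex 0.276 4.227 1.31
vertex 0.857 4.597 2.105
vertex 1.3 4.418 1.168
endloop
endfacet
facet normal -0.209 0.497 -0.842
outer loop
vertex 0.276 4.227 1.31
vertex 1.3 4.418 1.168
vertex 0.866 3.55 0.764
endloop
endfacet
facet normal -0.689 -0.017 -0.724
outer loop
vertex 0.276 4.227 1.31
vertex 0.866 3.55 0.764
vertex 0.154 3.192 1.45
endloop
endfacet
facet normal -0.353 0.510 0.785
outer loop
vertex 0.857 4.597 2.105
vertex 0.148 3.839 2.279
vertex 1.094 3.79 2.736
endloop
endfacet
facet normal -0.829 -0.443 0.340
outer loop
vertex 0.148 3.839 2.279
vertex 0.154 3.192 1.45
vertex 0.66 2.922 2.332
endloop
endfacet
facet normal -0.342 -0.639 -0.689
outer loop
vertex 0.154 3.192 1.45
vertex 0.866 3.55 0.764
vertex 1.103 2.743 1.395
endloop
endfacet
facet normal 0.435 0.192 -0.880
outer loop
vertex 0.866 3.55 0.764
vertex 1.3 4.418 1.168
vertex 1.812 3.501 1.221
endloop
endfacet
facet normal 0.429 0.903 0.030
outer loop
vertex 1.3 4.418 1.168
vertex 0.857 4.597 2.105
vertex 1.806 4.148 2.05
endloop
endfacet
facet normal 0.209 -0.497 0.842
outer loop
vertex 1.684 3.113 2.19
vertex 1.094 3.79 2.736
vertex 0.66 2.922 2.332
endloop
endfacet
facet normal 0.213 -0.936 0.280
outer loop
vertex 1.684 3.113 2.19
vertex 0.66 2.922 2.332
vertex 1.103 2.743 1.395
endloop
endfacet
facet normal 0.696 -0.694 -0.186
outer loop
vertex 1.684 3.113 2.19
vertex 1.103 2.743 1.395
vertex 1.812 3.501 1.221
endloop
endfacet
facet normal 0.991 -0.105 0.089
outer loop
vertex 1.684 3.113 2.19
vertex 1.812 3.501 1.221
vertex 1.806 4.148 2.05
endloop
endfacet
facet normal 0.689 0.017 0.724
outer loop
vertex 1.684 3.113 2.19
vertex 1.806 4.148 2.05
vertex 1.094 3.79 2.736
endloop
endfacet
facet normal -0.435 -0.192 0.880
outer loop
vertex 0.66 2.922 2.332
vertex 1.094 3.79 2.736
vertex 0.148 3.839 2.279
endloop
endfacet
facet normal -0.429 -0.903 -0.030
outer loop
vertex 1.103 2.743 1.395
vertex 0.66 2.922 2.332
vertex 0.154 3.192 1.45
endloop
endfacet
facet normal 0.353 -0.510 -0.785
outer loop
vertex 1.812 3.501 1.221
vertex 1.103 2.743 1.395
vertex 0.866 3.55 0.764
endloop
endfacet
facet normal 0.829 0.443 -0.340
outer loop
vertex 1.806 4.148 2.05
vertex 1.812 3.501 1.221
vertex 1.3 4.418 1.168
endloop
endfacet
facet normal 0.342 0.639 0.689
outer loop
vertex 1.094 3.79 2.736
vertex 1.806 4.148 2.05
vertex 0.857 4.597 2.105
endloop
endfacet
facet normal -0.605 -0.557 -0.569
outer loop
vertex 0.167 0.355 2.728
vertex -0.404 0.319 3.37
vertex -0.344 0.899 2.738
endloop
endfacet
facet normal 0.652 0.621 -0.435
outer loop
vertex 0.167 0.355 2.728
vertex -0.344 0.899 2.738
vertex 0.424 1.081 4.15
endloop
endfacet
facet normal -0.605 -0.557 -0.569
outer loop
vertex -0.344 0.899 2.738
vertex -0.404 0.319 3.37
vertex -0.9 1.006 3.224
endloop
endfacet
facet normal 0.053 0.986 -0.156
outer loop
vertex -0.344 0.899 2.738
vertex -0.9 1.006 3.224
vertex 0.424 1.081 4.15
endloop
endfacet
facet normal -0.605 -0.557 -0.569
outer loop
vertex -0.9 1.006 3.224
vertex -0.404 0.319 3.37
vertex -1.083 0.596 3.82
endloop
endfacet
facet normal -0.361 0.816 0.451
outer loop
vertex -0.9 1.006 3.224
vertex -1.083 0.596 3.82
vertex 0.424 1.081 4.15
endloop
endfacet
facet normal -0.605 -0.557 -0.570
outer loop
vertex -1.083 0.596 3.82
vertex -0.404 0.319 3.37
vertex -0.755 -0.023 4.077
endloop
endfacet
facet normal -0.280 0.238 0.930
outer loop
vertex -1.083 0.596 3.82
vertex -0.755 -0.023 4.077
vertex 0.424 1.081 4.15
endloop
endfacet
facet normal -0.605 -0.557 -0.570
outer loop
vertex -0.755 -0.023 4.077
vertex -0.404 0.319 3.37
vertex -0.163 -0.385 3.802
endloop
endfacet
facet normal 0.236 -0.313 0.920
outer loop
vertex -0.755 -0.023 4.077
vertex -0.163 -0.385 3.802
vertex 0.424 1.081 4.15
endloop
endfacet
facet normal -0.606 -0.556 -0.569
outer loop
vertex -0.163 -0.385 3.802
vertex -0.404 0.319 3.37
vertex 0.247 -0.217 3.201
endloop
endfacet
facet normal 0.800 -0.422 0.428
outer loop
vertex -0.163 -0.385 3.802
vertex 0.247 -0.217 3.201
vertex 0.424 1.081 4.15
endloop
endfacet
facet normal -0.605 -0.556 -0.570
outer loop
vertex 0.247 -0.217 3.201
vertex -0.404 0.319 3.37
vertex 0.167 0.355 2.728
endloop
endfacet
facet normal 0.985 -0.007 -0.175
outer loop
vertex 0.247 -0.217 3.201
vertex 0.167 0.355 2.728
vertex 0.424 1.081 4.15
endloop
endfacet

endsolid


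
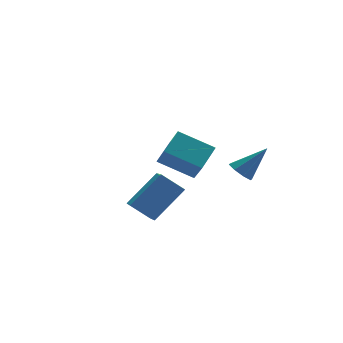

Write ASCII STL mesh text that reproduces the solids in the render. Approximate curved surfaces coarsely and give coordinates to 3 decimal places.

solid 
facet normal -0.747 0.505 0.431
outer loop
vertex 1.194 1.053 -2.207
vertex 1.991 1.761 -1.655
vertex 1.168 1.797 -3.123
endloop
endfacet
facet normal -0.664 -0.590 -0.460
outer loop
vertex 2.349 0.999 -3.805
vertex 1.194 1.053 -2.207
vertex 1.168 1.797 -3.123
endloop
endfacet
facet normal -0.747 0.505 0.431
outer loop
vertex 1.168 1.797 -3.123
vertex 1.991 1.761 -1.655
vertex 1.965 2.505 -2.571
endloop
endfacet
facet normal -0.022 0.630 -0.776
outer loop
vertex 1.965 2.505 -2.571
vertex 2.349 0.999 -3.805
vertex 1.168 1.797 -3.123
endloop
endfacet
facet normal 0.022 -0.630 0.776
outer loop
vertex 1.194 1.053 -2.207
vertex 3.172 0.963 -2.337
vertex 1.991 1.761 -1.655
endloop
endfacet
facet normal -0.664 -0.590 -0.460
outer loop
vertex 2.375 0.255 -2.889
vertex 1.194 1.053 -2.207
vertex 2.349 0.999 -3.805
endloop
endfacet
facet normal 0.022 -0.630 0.776
outer loop
vertex 2.375 0.255 -2.889
vertex 3.172 0.963 -2.337
vertex 1.194 1.053 -2.207
endloop
endfacet
facet normal 0.664 0.590 0.460
outer loop
vertex 1.991 1.761 -1.655
vertex 3.172 0.963 -2.337
vertex 1.965 2.505 -2.571
endloop
endfacet
facet normal -0.022 0.630 -0.776
outer loop
vertex 3.146 1.707 -3.253
vertex 2.349 0.999 -3.805
vertex 1.965 2.505 -2.571
endloop
endfacet
facet normal 0.664 0.590 0.460
outer loop
vertex 1.965 2.505 -2.571
vertex 3.172 0.963 -2.337
vertex 3.146 1.707 -3.253
endloop
endfacet
facet normal 0.747 -0.505 -0.431
outer loop
vertex 3.146 1.707 -3.253
vertex 2.375 0.255 -2.889
vertex 2.349 0.999 -3.805
endloop
endfacet
facet normal 0.747 -0.505 -0.431
outer loop
vertex 3.172 0.963 -2.337
vertex 2.375 0.255 -2.889
vertex 3.146 1.707 -3.253
endloop
endfacet
facet normal -0.661 0.453 0.598
outer loop
vertex -1.453 -2.996 -2.232
vertex -0.236 -2.667 -1.137
vertex -1.218 -1.857 -2.835
endloop
endfacet
facet normal -0.729 -0.197 -0.656
outer loop
vertex -0.524 -2.333 -3.463
vertex -1.453 -2.996 -2.232
vertex -1.218 -1.857 -2.835
endloop
endfacet
facet normal -0.661 0.453 0.598
outer loop
vertex -1.218 -1.857 -2.835
vertex -0.236 -2.667 -1.137
vertex -0.001 -1.528 -1.74
endloop
endfacet
facet normal 0.179 0.869 -0.461
outer loop
vertex -0.001 -1.528 -1.74
vertex -0.524 -2.333 -3.463
vertex -1.218 -1.857 -2.835
endloop
endfacet
facet normal -0.179 -0.869 0.461
outer loop
vertex -1.453 -2.996 -2.232
vertex 0.458 -3.143 -1.765
vertex -0.236 -2.667 -1.137
endloop
endfacet
facet normal -0.729 -0.197 -0.656
outer loop
vertex -0.759 -3.472 -2.86
vertex -1.453 -2.996 -2.232
vertex -0.524 -2.333 -3.463
endloop
endfacet
facet normal -0.179 -0.869 0.461
outer loop
vertex -0.759 -3.472 -2.86
vertex 0.458 -3.143 -1.765
vertex -1.453 -2.996 -2.232
endloop
endfacet
facet normal 0.729 0.197 0.656
outer loop
vertex -0.236 -2.667 -1.137
vertex 0.458 -3.143 -1.765
vertex -0.001 -1.528 -1.74
endloop
endfacet
facet normal 0.179 0.869 -0.461
outer loop
vertex 0.693 -2.004 -2.368
vertex -0.524 -2.333 -3.463
vertex -0.001 -1.528 -1.74
endloop
endfacet
facet normal 0.729 0.197 0.656
outer loop
vertex -0.001 -1.528 -1.74
vertex 0.458 -3.143 -1.765
vertex 0.693 -2.004 -2.368
endloop
endfacet
facet normal 0.661 -0.453 -0.598
outer loop
vertex 0.693 -2.004 -2.368
vertex -0.759 -3.472 -2.86
vertex -0.524 -2.333 -3.463
endloop
endfacet
facet normal 0.661 -0.453 -0.598
outer loop
vertex 0.458 -3.143 -1.765
vertex -0.759 -3.472 -2.86
vertex 0.693 -2.004 -2.368
endloop
endfacet
facet normal -0.695 0.026 -0.719
outer loop
vertex 3.064 -2.805 -1.946
vertex 2.683 -2.672 -1.573
vertex 3.027 -2.389 -1.895
endloop
endfacet
facet normal 0.908 0.130 -0.399
outer loop
vertex 3.064 -2.805 -1.946
vertex 3.027 -2.389 -1.895
vertex 3.657 -2.708 -0.567
endloop
endfacet
facet normal -0.695 0.026 -0.719
outer loop
vertex 3.027 -2.389 -1.895
vertex 2.683 -2.672 -1.573
vertex 2.788 -2.139 -1.655
endloop
endfacet
facet normal 0.652 0.747 -0.130
outer loop
vertex 3.027 -2.389 -1.895
vertex 2.788 -2.139 -1.655
vertex 3.657 -2.708 -0.567
endloop
endfacet
facet normal -0.695 0.026 -0.718
outer loop
vertex 2.788 -2.139 -1.655
vertex 2.683 -2.672 -1.573
vertex 2.488 -2.201 -1.367
endloop
endfacet
facet normal 0.154 0.921 0.359
outer loop
vertex 2.788 -2.139 -1.655
vertex 2.488 -2.201 -1.367
vertex 3.657 -2.708 -0.567
endloop
endfacet
facet normal -0.696 0.026 -0.718
outer loop
vertex 2.488 -2.201 -1.367
vertex 2.683 -2.672 -1.573
vertex 2.302 -2.539 -1.199
endloop
endfacet
facet normal -0.295 0.551 0.781
outer loop
vertex 2.488 -2.201 -1.367
vertex 2.302 -2.539 -1.199
vertex 3.657 -2.708 -0.567
endloop
endfacet
facet normal -0.696 0.024 -0.718
outer loop
vertex 2.302 -2.539 -1.199
vertex 2.683 -2.672 -1.573
vertex 2.34 -2.956 -1.25
endloop
endfacet
facet normal -0.433 -0.148 0.889
outer loop
vertex 2.302 -2.539 -1.199
vertex 2.34 -2.956 -1.25
vertex 3.657 -2.708 -0.567
endloop
endfacet
facet normal -0.696 0.025 -0.717
outer loop
vertex 2.34 -2.956 -1.25
vertex 2.683 -2.672 -1.573
vertex 2.578 -3.206 -1.49
endloop
endfacet
facet normal -0.178 -0.764 0.620
outer loop
vertex 2.34 -2.956 -1.25
vertex 2.578 -3.206 -1.49
vertex 3.657 -2.708 -0.567
endloop
endfacet
facet normal -0.695 0.025 -0.718
outer loop
vertex 2.578 -3.206 -1.49
vertex 2.683 -2.672 -1.573
vertex 2.879 -3.143 -1.779
endloop
endfacet
facet normal 0.321 -0.938 0.130
outer loop
vertex 2.578 -3.206 -1.49
vertex 2.879 -3.143 -1.779
vertex 3.657 -2.708 -0.567
endloop
endfacet
facet normal -0.695 0.025 -0.719
outer loop
vertex 2.879 -3.143 -1.779
vertex 2.683 -2.672 -1.573
vertex 3.064 -2.805 -1.946
endloop
endfacet
facet normal 0.771 -0.566 -0.292
outer loop
vertex 2.879 -3.143 -1.779
vertex 3.064 -2.805 -1.946
vertex 3.657 -2.708 -0.567
endloop
endfacet

endsolid


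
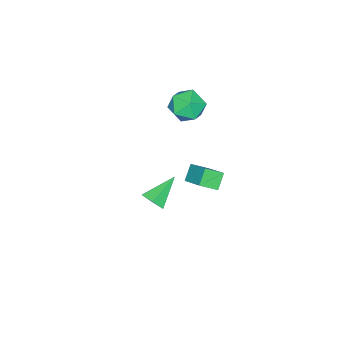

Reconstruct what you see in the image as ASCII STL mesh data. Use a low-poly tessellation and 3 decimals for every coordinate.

solid 
facet normal -0.720 -0.120 0.683
outer loop
vertex -2.302 -0.593 -3.517
vertex -1.582 0.833 -2.507
vertex -3.021 0.207 -4.134
endloop
endfacet
facet normal -0.381 -0.755 -0.534
outer loop
vertex -2.178 0.347 -4.933
vertex -2.302 -0.593 -3.517
vertex -3.021 0.207 -4.134
endloop
endfacet
facet normal -0.720 -0.120 0.683
outer loop
vertex -3.021 0.207 -4.134
vertex -1.582 0.833 -2.507
vertex -2.3 1.633 -3.124
endloop
endfacet
facet normal -0.579 0.645 -0.498
outer loop
vertex -2.3 1.633 -3.124
vertex -2.178 0.347 -4.933
vertex -3.021 0.207 -4.134
endloop
endfacet
facet normal 0.579 -0.645 0.498
outer loop
vertex -2.302 -0.593 -3.517
vertex -0.739 0.973 -3.306
vertex -1.582 0.833 -2.507
endloop
endfacet
facet normal -0.381 -0.754 -0.534
outer loop
vertex -1.46 -0.453 -4.316
vertex -2.302 -0.593 -3.517
vertex -2.178 0.347 -4.933
endloop
endfacet
facet normal 0.579 -0.645 0.498
outer loop
vertex -1.46 -0.453 -4.316
vertex -0.739 0.973 -3.306
vertex -2.302 -0.593 -3.517
endloop
endfacet
facet normal 0.381 0.754 0.534
outer loop
vertex -1.582 0.833 -2.507
vertex -0.739 0.973 -3.306
vertex -2.3 1.633 -3.124
endloop
endfacet
facet normal -0.580 0.645 -0.498
outer loop
vertex -1.458 1.773 -3.923
vertex -2.178 0.347 -4.933
vertex -2.3 1.633 -3.124
endloop
endfacet
facet normal 0.381 0.755 0.534
outer loop
vertex -2.3 1.633 -3.124
vertex -0.739 0.973 -3.306
vertex -1.458 1.773 -3.923
endloop
endfacet
facet normal 0.721 0.120 -0.683
outer loop
vertex -1.458 1.773 -3.923
vertex -1.46 -0.453 -4.316
vertex -2.178 0.347 -4.933
endloop
endfacet
facet normal 0.720 0.120 -0.683
outer loop
vertex -0.739 0.973 -3.306
vertex -1.46 -0.453 -4.316
vertex -1.458 1.773 -3.923
endloop
endfacet
facet normal -0.729 0.648 -0.222
outer loop
vertex -1.437 0.594 2.469
vertex -2.163 0.037 3.226
vertex -1.483 0.933 3.607
endloop
endfacet
facet normal -0.088 0.954 -0.288
outer loop
vertex -1.437 0.594 2.469
vertex -1.483 0.933 3.607
vertex -0.436 0.862 3.05
endloop
endfacet
facet normal 0.288 0.578 -0.763
outer loop
vertex -1.437 0.594 2.469
vertex -0.436 0.862 3.05
vertex -0.469 -0.079 2.325
endloop
endfacet
facet normal -0.120 0.040 -0.992
outer loop
vertex -1.437 0.594 2.469
vertex -0.469 -0.079 2.325
vertex -1.537 -0.589 2.434
endloop
endfacet
facet normal -0.749 0.083 -0.657
outer loop
vertex -1.437 0.594 2.469
vertex -1.537 -0.589 2.434
vertex -2.163 0.037 3.226
endloop
endfacet
facet normal 0.244 0.907 0.343
outer loop
vertex -0.436 0.862 3.05
vertex -1.483 0.933 3.607
vertex -0.543 0.469 4.166
endloop
endfacet
facet normal -0.794 0.412 0.448
outer loop
vertex -1.483 0.933 3.607
vertex -2.163 0.037 3.226
vertex -1.611 -0.041 4.275
endloop
endfacet
facet normal -0.826 -0.502 -0.256
outer loop
vertex -2.163 0.037 3.226
vertex -1.537 -0.589 2.434
vertex -1.644 -0.982 3.55
endloop
endfacet
facet normal 0.192 -0.572 -0.797
outer loop
vertex -1.537 -0.589 2.434
vertex -0.469 -0.079 2.325
vertex -0.597 -1.053 2.993
endloop
endfacet
facet normal 0.853 0.299 -0.427
outer loop
vertex -0.469 -0.079 2.325
vertex -0.436 0.862 3.05
vertex 0.083 -0.157 3.374
endloop
endfacet
facet normal 0.120 -0.040 0.992
outer loop
vertex -0.643 -0.714 4.131
vertex -0.543 0.469 4.166
vertex -1.611 -0.041 4.275
endloop
endfacet
facet normal -0.288 -0.578 0.763
outer loop
vertex -0.643 -0.714 4.131
vertex -1.611 -0.041 4.275
vertex -1.644 -0.982 3.55
endloop
endfacet
facet normal 0.088 -0.954 0.288
outer loop
vertex -0.643 -0.714 4.131
vertex -1.644 -0.982 3.55
vertex -0.597 -1.053 2.993
endloop
endfacet
facet normal 0.729 -0.648 0.222
outer loop
vertex -0.643 -0.714 4.131
vertex -0.597 -1.053 2.993
vertex 0.083 -0.157 3.374
endloop
endfacet
facet normal 0.749 -0.083 0.657
outer loop
vertex -0.643 -0.714 4.131
vertex 0.083 -0.157 3.374
vertex -0.543 0.469 4.166
endloop
endfacet
facet normal -0.192 0.572 0.797
outer loop
vertex -1.611 -0.041 4.275
vertex -0.543 0.469 4.166
vertex -1.483 0.933 3.607
endloop
endfacet
facet normal -0.853 -0.299 0.427
outer loop
vertex -1.644 -0.982 3.55
vertex -1.611 -0.041 4.275
vertex -2.163 0.037 3.226
endloop
endfacet
facet normal -0.244 -0.907 -0.343
outer loop
vertex -0.597 -1.053 2.993
vertex -1.644 -0.982 3.55
vertex -1.537 -0.589 2.434
endloop
endfacet
facet normal 0.794 -0.412 -0.448
outer loop
vertex 0.083 -0.157 3.374
vertex -0.597 -1.053 2.993
vertex -0.469 -0.079 2.325
endloop
endfacet
facet normal 0.826 0.502 0.256
outer loop
vertex -0.543 0.469 4.166
vertex 0.083 -0.157 3.374
vertex -0.436 0.862 3.05
endloop
endfacet
facet normal 0.805 -0.198 -0.559
outer loop
vertex 4.918 1.598 0.611
vertex 4.435 1.288 0.025
vertex 4.627 2.085 0.019
endloop
endfacet
facet normal 0.170 0.800 0.575
outer loop
vertex 4.918 1.598 0.611
vertex 4.627 2.085 0.019
vertex 2.865 1.672 1.115
endloop
endfacet
facet normal 0.805 -0.198 -0.559
outer loop
vertex 4.627 2.085 0.019
vertex 4.435 1.288 0.025
vertex 4.144 1.775 -0.567
endloop
endfacet
facet normal -0.342 0.917 -0.204
outer loop
vertex 4.627 2.085 0.019
vertex 4.144 1.775 -0.567
vertex 2.865 1.672 1.115
endloop
endfacet
facet normal 0.806 -0.197 -0.558
outer loop
vertex 4.144 1.775 -0.567
vertex 4.435 1.288 0.025
vertex 3.953 0.978 -0.561
endloop
endfacet
facet normal -0.788 0.184 -0.588
outer loop
vertex 4.144 1.775 -0.567
vertex 3.953 0.978 -0.561
vertex 2.865 1.672 1.115
endloop
endfacet
facet normal 0.806 -0.197 -0.559
outer loop
vertex 3.953 0.978 -0.561
vertex 4.435 1.288 0.025
vertex 4.244 0.49 0.031
endloop
endfacet
facet normal -0.722 -0.665 -0.193
outer loop
vertex 3.953 0.978 -0.561
vertex 4.244 0.49 0.031
vertex 2.865 1.672 1.115
endloop
endfacet
facet normal 0.805 -0.197 -0.559
outer loop
vertex 4.244 0.49 0.031
vertex 4.435 1.288 0.025
vertex 4.727 0.8 0.617
endloop
endfacet
facet normal -0.210 -0.782 0.587
outer loop
vertex 4.244 0.49 0.031
vertex 4.727 0.8 0.617
vertex 2.865 1.672 1.115
endloop
endfacet
facet normal 0.805 -0.197 -0.559
outer loop
vertex 4.727 0.8 0.617
vertex 4.435 1.288 0.025
vertex 4.918 1.598 0.611
endloop
endfacet
facet normal 0.236 -0.049 0.970
outer loop
vertex 4.727 0.8 0.617
vertex 4.918 1.598 0.611
vertex 2.865 1.672 1.115
endloop
endfacet

endsolid
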